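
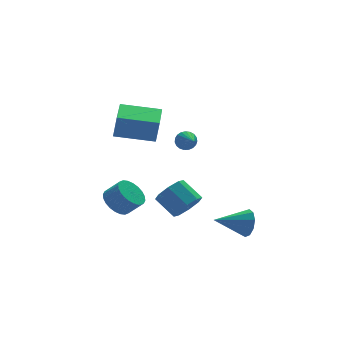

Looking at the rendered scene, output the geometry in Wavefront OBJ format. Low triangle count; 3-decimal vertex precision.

v -1.548 -0.059 3.267
v -1.382 -0.162 4.573
v -0.648 1.546 3.28
v -0.482 1.443 4.585
v 0.282 -1.083 2.955
v 0.448 -1.186 4.26
v 1.182 0.522 2.967
v 1.348 0.419 4.273
v 4.039 3.157 0.055
v 4.372 3.339 0.546
v 3.861 1.843 0.665
v 4.133 3.405 0.616
v 3.877 3.427 0.59
v 3.65 3.403 0.471
v 3.49 3.336 0.28
v 3.424 3.239 0.051
v 3.465 3.127 -0.178
v 3.606 3.021 -0.366
v 3.821 2.938 -0.482
v 4.074 2.893 -0.504
v 4.321 2.894 -0.43
v 4.519 2.941 -0.272
v 4.634 3.025 -0.057
v 4.646 3.131 0.177
v 4.554 3.243 0.39
v 3.829 -4.101 -2.205
v 4.112 -3.773 -1.462
v 2.111 -3.819 -1.675
v 4.069 -3.375 -1.812
v 3.935 -3.254 -2.312
v 3.76 -3.456 -2.771
v 3.612 -3.905 -3.014
v 3.546 -4.429 -2.948
v 3.589 -4.827 -2.598
v 3.723 -4.947 -2.099
v 3.898 -4.745 -1.639
v 4.047 -4.296 -1.396
v 2.247 -0.714 -2.468
v 2.547 -1.158 -1.696
v 2.033 -0.05 -0.86
v 1.733 0.394 -1.632
v 3.045 -0.718 -1.972
v 2.531 0.389 -1.136
v 3.076 -0.276 -2.539
v 2.562 0.832 -1.702
v 2.621 -0.09 -3.064
v 2.107 1.017 -2.228
v 1.947 -0.27 -3.24
v 1.433 0.838 -2.404
v 1.449 -0.709 -2.964
v 0.935 0.398 -2.128
v 1.418 -1.152 -2.398
v 0.904 -0.044 -1.561
v 1.873 -1.337 -1.872
v 1.359 -0.23 -1.036
v -0.726 1.502 -2.526
v -0.084 1.266 -3.156
v 0.548 0.762 -2.325
v -0.094 0.998 -1.694
v 0.036 1.592 -3.051
v 0.668 1.088 -2.219
v 0.041 1.904 -2.865
v 0.673 1.4 -2.034
v -0.071 2.154 -2.628
v 0.561 1.65 -1.796
v -0.283 2.306 -2.375
v 0.349 1.802 -1.544
v -0.562 2.335 -2.146
v 0.07 1.831 -1.314
v -0.866 2.237 -1.974
v -0.234 1.733 -1.142
v -1.149 2.027 -1.886
v -0.517 1.523 -1.054
v -1.368 1.738 -1.895
v -0.736 1.234 -1.064
v -1.488 1.412 -2.001
v -0.856 0.908 -1.169
v -1.493 1.1 -2.186
v -0.861 0.596 -1.355
v -1.381 0.85 -2.424
v -0.749 0.346 -1.592
v -1.169 0.698 -2.676
v -0.537 0.194 -1.845
v -0.89 0.669 -2.906
v -0.258 0.165 -2.074
v -0.586 0.767 -3.078
v 0.046 0.263 -2.246
v -0.303 0.977 -3.166
v 0.329 0.473 -2.334
f 2 4 1
f 5 2 1
f 1 4 3
f 3 5 1
f 2 8 4
f 6 2 5
f 6 8 2
f 4 8 3
f 7 5 3
f 3 8 7
f 7 6 5
f 8 6 7
f 10 9 12
f 10 12 11
f 12 9 13
f 12 13 11
f 13 9 14
f 13 14 11
f 14 9 15
f 14 15 11
f 15 9 16
f 15 16 11
f 16 9 17
f 16 17 11
f 17 9 18
f 17 18 11
f 18 9 19
f 18 19 11
f 19 9 20
f 19 20 11
f 20 9 21
f 20 21 11
f 21 9 22
f 21 22 11
f 22 9 23
f 22 23 11
f 23 9 24
f 23 24 11
f 24 9 25
f 24 25 11
f 25 9 10
f 25 10 11
f 27 26 29
f 27 29 28
f 29 26 30
f 29 30 28
f 30 26 31
f 30 31 28
f 31 26 32
f 31 32 28
f 32 26 33
f 32 33 28
f 33 26 34
f 33 34 28
f 34 26 35
f 34 35 28
f 35 26 36
f 35 36 28
f 36 26 37
f 36 37 28
f 37 26 27
f 37 27 28
f 39 38 42
f 39 42 40
f 40 42 43
f 40 43 41
f 42 38 44
f 42 44 43
f 43 44 45
f 43 45 41
f 44 38 46
f 44 46 45
f 45 46 47
f 45 47 41
f 46 38 48
f 46 48 47
f 47 48 49
f 47 49 41
f 48 38 50
f 48 50 49
f 49 50 51
f 49 51 41
f 50 38 52
f 50 52 51
f 51 52 53
f 51 53 41
f 52 38 54
f 52 54 53
f 53 54 55
f 53 55 41
f 54 38 39
f 54 39 55
f 55 39 40
f 55 40 41
f 57 56 60
f 57 60 58
f 58 60 61
f 58 61 59
f 60 56 62
f 60 62 61
f 61 62 63
f 61 63 59
f 62 56 64
f 62 64 63
f 63 64 65
f 63 65 59
f 64 56 66
f 64 66 65
f 65 66 67
f 65 67 59
f 66 56 68
f 66 68 67
f 67 68 69
f 67 69 59
f 68 56 70
f 68 70 69
f 69 70 71
f 69 71 59
f 70 56 72
f 70 72 71
f 71 72 73
f 71 73 59
f 72 56 74
f 72 74 73
f 73 74 75
f 73 75 59
f 74 56 76
f 74 76 75
f 75 76 77
f 75 77 59
f 76 56 78
f 76 78 77
f 77 78 79
f 77 79 59
f 78 56 80
f 78 80 79
f 79 80 81
f 79 81 59
f 80 56 82
f 80 82 81
f 81 82 83
f 81 83 59
f 82 56 84
f 82 84 83
f 83 84 85
f 83 85 59
f 84 56 86
f 84 86 85
f 85 86 87
f 85 87 59
f 86 56 88
f 86 88 87
f 87 88 89
f 87 89 59
f 88 56 57
f 88 57 89
f 89 57 58
f 89 58 59



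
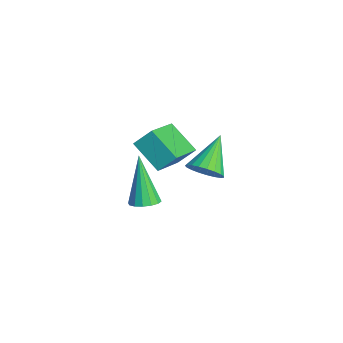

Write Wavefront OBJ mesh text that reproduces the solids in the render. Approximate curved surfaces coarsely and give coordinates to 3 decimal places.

v 3.357 2.401 1.452
v 3.799 2.346 1.939
v 2.443 3.179 2.368
v 3.876 2.579 1.817
v 3.864 2.782 1.633
v 3.764 2.919 1.417
v 3.593 2.966 1.207
v 3.382 2.916 1.04
v 3.166 2.776 0.943
v 2.983 2.572 0.935
v 2.865 2.338 1.016
v 2.832 2.115 1.172
v 2.889 1.941 1.377
v 3.027 1.847 1.594
v 3.223 1.848 1.787
v 3.441 1.946 1.922
v 3.645 2.122 1.976
v 2.511 0.958 2.843
v 2.633 1.517 3.43
v 3.413 1.504 2.134
v 3.534 2.064 2.721
v 3.586 0.036 3.499
v 3.707 0.596 4.086
v 4.487 0.583 2.79
v 4.609 1.142 3.377
v 1.827 0.815 -1.029
v 2.15 0.395 -0.881
v 1.033 0.825 0.729
v 2.299 0.629 -0.815
v 2.321 0.913 -0.807
v 2.211 1.17 -0.858
v 1.998 1.333 -0.955
v 1.739 1.356 -1.072
v 1.504 1.235 -1.178
v 1.356 1.001 -1.243
v 1.334 0.717 -1.252
v 1.444 0.46 -1.201
v 1.657 0.297 -1.103
v 1.915 0.274 -0.987
f 2 1 4
f 2 4 3
f 4 1 5
f 4 5 3
f 5 1 6
f 5 6 3
f 6 1 7
f 6 7 3
f 7 1 8
f 7 8 3
f 8 1 9
f 8 9 3
f 9 1 10
f 9 10 3
f 10 1 11
f 10 11 3
f 11 1 12
f 11 12 3
f 12 1 13
f 12 13 3
f 13 1 14
f 13 14 3
f 14 1 15
f 14 15 3
f 15 1 16
f 15 16 3
f 16 1 17
f 16 17 3
f 17 1 2
f 17 2 3
f 19 21 18
f 22 19 18
f 18 21 20
f 20 22 18
f 19 25 21
f 23 19 22
f 23 25 19
f 21 25 20
f 24 22 20
f 20 25 24
f 24 23 22
f 25 23 24
f 27 26 29
f 27 29 28
f 29 26 30
f 29 30 28
f 30 26 31
f 30 31 28
f 31 26 32
f 31 32 28
f 32 26 33
f 32 33 28
f 33 26 34
f 33 34 28
f 34 26 35
f 34 35 28
f 35 26 36
f 35 36 28
f 36 26 37
f 36 37 28
f 37 26 38
f 37 38 28
f 38 26 39
f 38 39 28
f 39 26 27
f 39 27 28



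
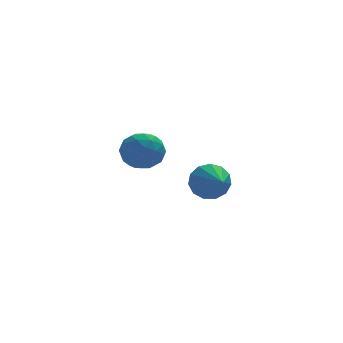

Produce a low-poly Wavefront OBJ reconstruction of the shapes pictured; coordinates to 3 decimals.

v 1.364 -0.377 3.486
v 1.983 -0.584 2.852
v 1.476 -1.963 4.114
v 2.244 -0.406 3.255
v 2.225 -0.218 3.732
v 1.933 -0.081 4.131
v 1.46 -0.038 4.325
v 0.957 -0.102 4.252
v 0.583 -0.254 3.936
v 0.456 -0.445 3.478
v 0.618 -0.614 3.021
v 1.016 -0.708 2.713
v 1.525 -0.697 2.649
v -1.151 4.556 3.656
v -0.304 4.701 3.068
v -0.516 3.099 4.212
v 0.331 3.244 3.624
v 0.159 3.855 4.449
v -0.234 4.756 4.106
v -0.586 3.044 3.174
v -0.979 3.945 2.831
v 0.045 3.767 2.771
v 0.505 4.268 3.558
v -1.325 3.532 3.722
v -0.865 4.033 4.509
v -0.784 4.757 3.314
v -0.036 3.043 3.966
v -0.137 3.402 4.451
v 0.36 3.488 4.106
v -0.742 4.789 3.923
v -0.244 4.874 3.578
v 0.028 4.377 4.389
v -0.576 2.926 3.702
v -0.078 3.011 3.357
v -1.18 4.312 3.174
v -0.683 4.398 2.829
v -0.848 3.423 2.891
v -0.081 4.293 2.793
v 0.293 3.436 3.12
v -0.246 3.319 2.855
v -0.477 3.848 2.654
v 0.19 4.587 3.256
v 0.564 3.731 3.582
v 0.463 4.09 4.067
v 0.232 4.619 3.866
v 0.395 4.038 3.081
v -1.384 4.069 3.698
v -1.01 3.213 4.024
v -1.052 3.181 3.414
v -1.283 3.71 3.213
v -1.113 4.364 4.16
v -0.739 3.507 4.487
v -0.343 3.952 4.626
v -0.574 4.481 4.425
v -1.215 3.762 4.199
f 2 1 4
f 2 4 3
f 4 1 5
f 4 5 3
f 5 1 6
f 5 6 3
f 6 1 7
f 6 7 3
f 7 1 8
f 7 8 3
f 8 1 9
f 8 9 3
f 9 1 10
f 9 10 3
f 10 1 11
f 10 11 3
f 11 1 12
f 11 12 3
f 12 1 13
f 12 13 3
f 13 1 2
f 13 2 3
f 14 51 30
f 51 25 54
f 30 54 19
f 51 54 30
f 14 30 26
f 30 19 31
f 26 31 15
f 30 31 26
f 14 26 35
f 26 15 36
f 35 36 21
f 26 36 35
f 14 35 47
f 35 21 50
f 47 50 24
f 35 50 47
f 14 47 51
f 47 24 55
f 51 55 25
f 47 55 51
f 15 31 42
f 31 19 45
f 42 45 23
f 31 45 42
f 19 54 32
f 54 25 53
f 32 53 18
f 54 53 32
f 25 55 52
f 55 24 48
f 52 48 16
f 55 48 52
f 24 50 49
f 50 21 37
f 49 37 20
f 50 37 49
f 21 36 41
f 36 15 38
f 41 38 22
f 36 38 41
f 17 43 29
f 43 23 44
f 29 44 18
f 43 44 29
f 17 29 27
f 29 18 28
f 27 28 16
f 29 28 27
f 17 27 34
f 27 16 33
f 34 33 20
f 27 33 34
f 17 34 39
f 34 20 40
f 39 40 22
f 34 40 39
f 17 39 43
f 39 22 46
f 43 46 23
f 39 46 43
f 18 44 32
f 44 23 45
f 32 45 19
f 44 45 32
f 16 28 52
f 28 18 53
f 52 53 25
f 28 53 52
f 20 33 49
f 33 16 48
f 49 48 24
f 33 48 49
f 22 40 41
f 40 20 37
f 41 37 21
f 40 37 41
f 23 46 42
f 46 22 38
f 42 38 15
f 46 38 42



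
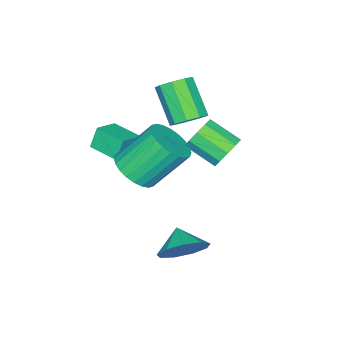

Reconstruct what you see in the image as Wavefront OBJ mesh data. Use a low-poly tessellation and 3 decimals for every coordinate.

v 2.373 -1.074 1.072
v 2.77 -1.741 1.734
v 1.805 -0.732 3.33
v 1.407 -0.066 2.668
v 3.052 -1.46 1.727
v 2.087 -0.452 3.323
v 3.231 -1.121 1.621
v 2.266 -0.113 3.217
v 3.279 -0.774 1.431
v 2.314 0.234 3.027
v 3.189 -0.474 1.187
v 2.224 0.535 2.782
v 2.975 -0.264 0.925
v 2.009 0.744 2.52
v 2.669 -0.178 0.685
v 1.704 0.83 2.281
v 2.318 -0.228 0.505
v 1.352 0.78 2.1
v 1.975 -0.408 0.41
v 1.01 0.601 2.006
v 1.693 -0.688 0.417
v 0.728 0.32 2.013
v 1.514 -1.027 0.523
v 0.549 -0.019 2.119
v 1.466 -1.374 0.713
v 0.501 -0.366 2.309
v 1.556 -1.675 0.958
v 0.591 -0.666 2.553
v 1.771 -1.884 1.22
v 0.805 -0.876 2.815
v 2.076 -1.97 1.459
v 1.111 -0.962 3.055
v 2.428 -1.92 1.64
v 1.462 -0.912 3.235
v -1.422 -1.223 1.53
v -0.844 -0.943 2.024
v -1.46 -2.137 3.423
v -2.038 -2.417 2.93
v -1.304 -0.64 2.079
v -1.92 -1.833 3.479
v -1.819 -0.609 1.878
v -2.436 -1.803 3.278
v -2.149 -0.866 1.514
v -2.765 -2.06 2.914
v -2.138 -1.29 1.158
v -2.755 -2.483 2.557
v -1.792 -1.683 0.975
v -2.409 -2.876 2.375
v -1.273 -1.86 1.053
v -1.89 -3.054 2.452
v -0.823 -1.74 1.353
v -1.44 -2.933 2.753
v -0.654 -1.378 1.737
v -1.271 -2.571 3.136
v 1.178 -3.307 0.921
v 0.836 -3.209 1.866
v 1.252 -1.983 0.811
v 0.91 -1.886 1.756
v 2.23 -3.334 1.304
v 1.888 -3.237 2.249
v 2.304 -2.011 1.194
v 1.962 -1.913 2.139
v -0.164 1.48 1.659
v 0.247 1.182 1.015
v 0.435 -0.119 1.738
v 0.024 0.18 2.381
v 0.581 1.403 1.325
v 0.769 0.102 2.048
v 0.631 1.653 1.763
v 0.819 0.353 2.486
v 0.377 1.838 2.161
v 0.565 0.537 2.884
v -0.084 1.886 2.367
v 0.104 0.585 3.09
v -0.575 1.779 2.302
v -0.387 0.478 3.025
v -0.909 1.558 1.992
v -0.721 0.257 2.715
v -0.959 1.307 1.554
v -0.771 0.007 2.277
v -0.705 1.123 1.156
v -0.517 -0.178 1.879
v -0.244 1.075 0.95
v -0.056 -0.226 1.673
v 2.877 1.597 -2.023
v 3.741 1.412 -1.439
v 2.323 0.863 -1.437
v 3.35 1.945 -1.141
v 2.738 2.315 -1.256
v 2.19 2.349 -1.73
v 1.964 2.031 -2.341
v 2.165 1.51 -2.804
v 2.699 1.03 -2.901
v 3.316 0.814 -2.587
v 3.728 0.965 -2.01
f 2 1 5
f 2 5 3
f 3 5 6
f 3 6 4
f 5 1 7
f 5 7 6
f 6 7 8
f 6 8 4
f 7 1 9
f 7 9 8
f 8 9 10
f 8 10 4
f 9 1 11
f 9 11 10
f 10 11 12
f 10 12 4
f 11 1 13
f 11 13 12
f 12 13 14
f 12 14 4
f 13 1 15
f 13 15 14
f 14 15 16
f 14 16 4
f 15 1 17
f 15 17 16
f 16 17 18
f 16 18 4
f 17 1 19
f 17 19 18
f 18 19 20
f 18 20 4
f 19 1 21
f 19 21 20
f 20 21 22
f 20 22 4
f 21 1 23
f 21 23 22
f 22 23 24
f 22 24 4
f 23 1 25
f 23 25 24
f 24 25 26
f 24 26 4
f 25 1 27
f 25 27 26
f 26 27 28
f 26 28 4
f 27 1 29
f 27 29 28
f 28 29 30
f 28 30 4
f 29 1 31
f 29 31 30
f 30 31 32
f 30 32 4
f 31 1 33
f 31 33 32
f 32 33 34
f 32 34 4
f 33 1 2
f 33 2 34
f 34 2 3
f 34 3 4
f 36 35 39
f 36 39 37
f 37 39 40
f 37 40 38
f 39 35 41
f 39 41 40
f 40 41 42
f 40 42 38
f 41 35 43
f 41 43 42
f 42 43 44
f 42 44 38
f 43 35 45
f 43 45 44
f 44 45 46
f 44 46 38
f 45 35 47
f 45 47 46
f 46 47 48
f 46 48 38
f 47 35 49
f 47 49 48
f 48 49 50
f 48 50 38
f 49 35 51
f 49 51 50
f 50 51 52
f 50 52 38
f 51 35 53
f 51 53 52
f 52 53 54
f 52 54 38
f 53 35 36
f 53 36 54
f 54 36 37
f 54 37 38
f 56 58 55
f 59 56 55
f 55 58 57
f 57 59 55
f 56 62 58
f 60 56 59
f 60 62 56
f 58 62 57
f 61 59 57
f 57 62 61
f 61 60 59
f 62 60 61
f 64 63 67
f 64 67 65
f 65 67 68
f 65 68 66
f 67 63 69
f 67 69 68
f 68 69 70
f 68 70 66
f 69 63 71
f 69 71 70
f 70 71 72
f 70 72 66
f 71 63 73
f 71 73 72
f 72 73 74
f 72 74 66
f 73 63 75
f 73 75 74
f 74 75 76
f 74 76 66
f 75 63 77
f 75 77 76
f 76 77 78
f 76 78 66
f 77 63 79
f 77 79 78
f 78 79 80
f 78 80 66
f 79 63 81
f 79 81 80
f 80 81 82
f 80 82 66
f 81 63 83
f 81 83 82
f 82 83 84
f 82 84 66
f 83 63 64
f 83 64 84
f 84 64 65
f 84 65 66
f 86 85 88
f 86 88 87
f 88 85 89
f 88 89 87
f 89 85 90
f 89 90 87
f 90 85 91
f 90 91 87
f 91 85 92
f 91 92 87
f 92 85 93
f 92 93 87
f 93 85 94
f 93 94 87
f 94 85 95
f 94 95 87
f 95 85 86
f 95 86 87



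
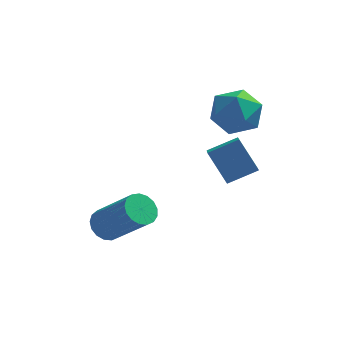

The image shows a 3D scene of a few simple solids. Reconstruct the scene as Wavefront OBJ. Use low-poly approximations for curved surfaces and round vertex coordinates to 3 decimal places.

v -0.381 -3.267 -3.727
v 0.015 -3.443 -4.157
v 1.197 -4.089 -2.802
v 0.801 -3.913 -2.373
v 0.095 -3.169 -4.096
v 1.277 -3.815 -2.741
v 0.066 -2.917 -3.95
v 1.248 -3.563 -2.596
v -0.065 -2.746 -3.754
v 1.117 -3.392 -2.4
v -0.269 -2.694 -3.551
v 0.913 -3.34 -2.197
v -0.498 -2.773 -3.389
v 0.684 -3.419 -2.035
v -0.701 -2.965 -3.304
v 0.481 -3.612 -1.95
v -0.83 -3.227 -3.316
v 0.352 -3.873 -1.962
v -0.856 -3.498 -3.422
v 0.326 -4.144 -2.068
v -0.774 -3.716 -3.598
v 0.408 -4.362 -2.244
v -0.601 -3.831 -3.804
v 0.581 -4.477 -2.45
v -0.378 -3.817 -3.992
v 0.804 -4.463 -2.638
v -0.156 -3.677 -4.119
v 1.026 -4.323 -2.765
v 3.589 -0.239 0.769
v 4.227 -0.905 0.558
v 2.613 -0.855 -0.238
v 3.251 -1.521 -0.449
v 2.833 -1.518 0.4
v 3.436 -1.138 1.022
v 3.404 -0.622 -0.702
v 4.007 -0.242 -0.08
v 4.113 -1.142 -0.351
v 3.76 -1.696 0.33
v 3.08 -0.064 -0.01
v 2.727 -0.618 0.671
v 3.17 -1.336 -2.798
v 3.26 -2.096 -2.362
v 2.507 -0.829 -1.775
v 2.597 -1.588 -1.34
v 4.123 -0.972 -2.36
v 4.213 -1.731 -1.925
v 3.46 -0.464 -1.338
v 3.55 -1.224 -0.902
f 2 1 5
f 2 5 3
f 3 5 6
f 3 6 4
f 5 1 7
f 5 7 6
f 6 7 8
f 6 8 4
f 7 1 9
f 7 9 8
f 8 9 10
f 8 10 4
f 9 1 11
f 9 11 10
f 10 11 12
f 10 12 4
f 11 1 13
f 11 13 12
f 12 13 14
f 12 14 4
f 13 1 15
f 13 15 14
f 14 15 16
f 14 16 4
f 15 1 17
f 15 17 16
f 16 17 18
f 16 18 4
f 17 1 19
f 17 19 18
f 18 19 20
f 18 20 4
f 19 1 21
f 19 21 20
f 20 21 22
f 20 22 4
f 21 1 23
f 21 23 22
f 22 23 24
f 22 24 4
f 23 1 25
f 23 25 24
f 24 25 26
f 24 26 4
f 25 1 27
f 25 27 26
f 26 27 28
f 26 28 4
f 27 1 2
f 27 2 28
f 28 2 3
f 28 3 4
f 29 40 34
f 29 34 30
f 29 30 36
f 29 36 39
f 29 39 40
f 30 34 38
f 34 40 33
f 40 39 31
f 39 36 35
f 36 30 37
f 32 38 33
f 32 33 31
f 32 31 35
f 32 35 37
f 32 37 38
f 33 38 34
f 31 33 40
f 35 31 39
f 37 35 36
f 38 37 30
f 42 44 41
f 45 42 41
f 41 44 43
f 43 45 41
f 42 48 44
f 46 42 45
f 46 48 42
f 44 48 43
f 47 45 43
f 43 48 47
f 47 46 45
f 48 46 47



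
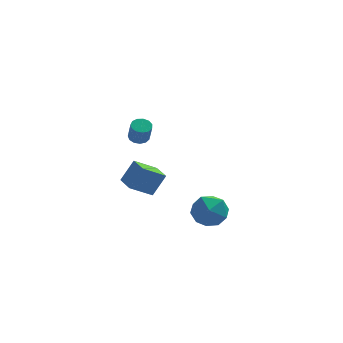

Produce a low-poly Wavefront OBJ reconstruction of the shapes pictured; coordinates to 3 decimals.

v 0.002 0.998 -2.418
v -1.246 0.653 -1.602
v -0.391 2.235 -2.495
v -1.638 1.89 -1.679
v 0.738 1.31 -1.161
v -0.509 0.965 -0.345
v 0.346 2.547 -1.238
v -0.902 2.202 -0.422
v 2.232 0.171 -4.1
v 3.06 0.984 -3.843
v 2.8 -0.884 -2.597
v 3.628 -0.071 -2.34
v 2.478 0.186 -2.194
v 2.126 0.838 -3.123
v 3.734 -0.738 -3.317
v 3.382 -0.086 -4.246
v 3.988 0.422 -3.359
v 3.212 0.993 -2.665
v 2.648 -0.893 -3.775
v 1.872 -0.322 -3.081
v -0.835 -1.084 3.177
v -0.507 -1.482 2.959
v -0.397 -1.975 4.026
v -0.725 -1.576 4.243
v -0.315 -1.248 3.048
v -0.206 -1.74 4.114
v -0.288 -0.961 3.177
v -0.179 -1.454 4.244
v -0.435 -0.714 3.307
v -0.326 -1.206 4.373
v -0.709 -0.584 3.395
v -0.599 -1.076 4.461
v -1.022 -0.612 3.414
v -0.913 -1.105 4.48
v -1.276 -0.791 3.357
v -1.167 -1.283 4.424
v -1.39 -1.062 3.244
v -1.281 -1.555 4.31
v -1.328 -1.34 3.109
v -1.218 -1.833 4.175
v -1.109 -1.537 2.995
v -0.999 -2.03 4.062
v -0.803 -1.59 2.94
v -0.693 -2.083 4.006
f 2 4 1
f 5 2 1
f 1 4 3
f 3 5 1
f 2 8 4
f 6 2 5
f 6 8 2
f 4 8 3
f 7 5 3
f 3 8 7
f 7 6 5
f 8 6 7
f 9 20 14
f 9 14 10
f 9 10 16
f 9 16 19
f 9 19 20
f 10 14 18
f 14 20 13
f 20 19 11
f 19 16 15
f 16 10 17
f 12 18 13
f 12 13 11
f 12 11 15
f 12 15 17
f 12 17 18
f 13 18 14
f 11 13 20
f 15 11 19
f 17 15 16
f 18 17 10
f 22 21 25
f 22 25 23
f 23 25 26
f 23 26 24
f 25 21 27
f 25 27 26
f 26 27 28
f 26 28 24
f 27 21 29
f 27 29 28
f 28 29 30
f 28 30 24
f 29 21 31
f 29 31 30
f 30 31 32
f 30 32 24
f 31 21 33
f 31 33 32
f 32 33 34
f 32 34 24
f 33 21 35
f 33 35 34
f 34 35 36
f 34 36 24
f 35 21 37
f 35 37 36
f 36 37 38
f 36 38 24
f 37 21 39
f 37 39 38
f 38 39 40
f 38 40 24
f 39 21 41
f 39 41 40
f 40 41 42
f 40 42 24
f 41 21 43
f 41 43 42
f 42 43 44
f 42 44 24
f 43 21 22
f 43 22 44
f 44 22 23
f 44 23 24



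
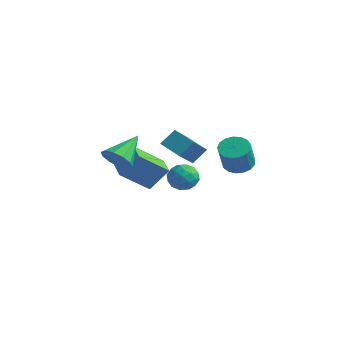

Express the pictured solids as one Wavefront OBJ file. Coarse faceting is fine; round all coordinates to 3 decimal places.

v -0.604 0.404 1.715
v -0.353 1.119 2.553
v -1.498 1.999 0.622
v -1.246 2.714 1.46
v 0.566 0.666 1.14
v 0.818 1.381 1.978
v -0.327 2.261 0.047
v -0.076 2.976 0.885
v 3.007 2.408 0.97
v 3.484 3.05 1.151
v 4.069 2.235 2.51
v 3.593 1.592 2.33
v 3.148 3.126 1.34
v 3.733 2.31 2.7
v 2.781 3.037 1.445
v 3.366 2.221 2.805
v 2.465 2.804 1.441
v 3.05 1.988 2.801
v 2.274 2.48 1.329
v 2.859 1.664 2.689
v 2.25 2.139 1.135
v 2.835 1.324 2.495
v 2.4 1.861 0.903
v 2.986 1.045 2.263
v 2.69 1.707 0.687
v 3.275 0.892 2.046
v 3.052 1.714 0.535
v 3.637 0.899 1.895
v 3.403 1.88 0.483
v 3.989 1.064 1.843
v 3.665 2.167 0.543
v 4.25 1.351 1.903
v 3.775 2.509 0.7
v 4.36 1.693 2.06
v 3.71 2.828 0.92
v 4.295 2.012 2.279
v -1.712 -1.478 0.733
v -1.344 -1.963 1.435
v -1.988 0.098 1.967
v -0.918 -1.682 1.171
v -0.795 -1.323 0.74
v -1.023 -1.022 0.306
v -1.514 -0.896 0.035
v -2.081 -0.992 0.031
v -2.507 -1.273 0.295
v -2.629 -1.633 0.726
v -2.402 -1.933 1.16
v -1.911 -2.059 1.431
v -2.089 0.897 -1.953
v -2.649 -0.602 -0.769
v -3.372 1.54 -1.744
v -3.931 0.042 -0.56
v -1.489 1.678 -0.68
v -2.048 0.18 0.504
v -2.771 2.322 -0.471
v -3.331 0.823 0.713
v -2.22 3.353 -1.294
v -1.428 3.497 -1.705
v -1.872 1.943 -1.115
v -1.08 2.087 -1.526
v -1.236 2.442 -0.709
v -1.451 3.313 -0.82
v -1.849 2.127 -2
v -2.064 2.998 -2.111
v -1.198 2.739 -2.141
v -0.82 2.933 -1.344
v -2.48 2.507 -1.476
v -2.102 2.701 -0.679
v -1.855 3.549 -1.515
v -1.445 1.891 -1.305
v -1.537 2.1 -0.825
v -1.072 2.184 -1.066
v -1.868 3.441 -0.995
v -1.403 3.525 -1.237
v -1.29 2.905 -0.651
v -1.897 1.915 -1.583
v -1.432 1.999 -1.825
v -2.228 3.256 -1.754
v -1.763 3.34 -1.995
v -2.01 2.535 -2.169
v -1.254 3.187 -2.013
v -1.049 2.359 -1.908
v -1.501 2.382 -2.187
v -1.628 2.894 -2.252
v -1.031 3.302 -1.545
v -0.827 2.473 -1.439
v -0.919 2.682 -0.959
v -1.045 3.194 -1.024
v -0.896 2.856 -1.801
v -2.473 2.967 -1.381
v -2.269 2.138 -1.275
v -2.255 2.246 -1.796
v -2.381 2.758 -1.861
v -2.251 3.081 -0.912
v -2.046 2.253 -0.807
v -1.672 2.546 -0.568
v -1.799 3.058 -0.633
v -2.404 2.584 -1.019
f 2 4 1
f 5 2 1
f 1 4 3
f 3 5 1
f 2 8 4
f 6 2 5
f 6 8 2
f 4 8 3
f 7 5 3
f 3 8 7
f 7 6 5
f 8 6 7
f 10 9 13
f 10 13 11
f 11 13 14
f 11 14 12
f 13 9 15
f 13 15 14
f 14 15 16
f 14 16 12
f 15 9 17
f 15 17 16
f 16 17 18
f 16 18 12
f 17 9 19
f 17 19 18
f 18 19 20
f 18 20 12
f 19 9 21
f 19 21 20
f 20 21 22
f 20 22 12
f 21 9 23
f 21 23 22
f 22 23 24
f 22 24 12
f 23 9 25
f 23 25 24
f 24 25 26
f 24 26 12
f 25 9 27
f 25 27 26
f 26 27 28
f 26 28 12
f 27 9 29
f 27 29 28
f 28 29 30
f 28 30 12
f 29 9 31
f 29 31 30
f 30 31 32
f 30 32 12
f 31 9 33
f 31 33 32
f 32 33 34
f 32 34 12
f 33 9 35
f 33 35 34
f 34 35 36
f 34 36 12
f 35 9 10
f 35 10 36
f 36 10 11
f 36 11 12
f 38 37 40
f 38 40 39
f 40 37 41
f 40 41 39
f 41 37 42
f 41 42 39
f 42 37 43
f 42 43 39
f 43 37 44
f 43 44 39
f 44 37 45
f 44 45 39
f 45 37 46
f 45 46 39
f 46 37 47
f 46 47 39
f 47 37 48
f 47 48 39
f 48 37 38
f 48 38 39
f 50 52 49
f 53 50 49
f 49 52 51
f 51 53 49
f 50 56 52
f 54 50 53
f 54 56 50
f 52 56 51
f 55 53 51
f 51 56 55
f 55 54 53
f 56 54 55
f 57 94 73
f 94 68 97
f 73 97 62
f 94 97 73
f 57 73 69
f 73 62 74
f 69 74 58
f 73 74 69
f 57 69 78
f 69 58 79
f 78 79 64
f 69 79 78
f 57 78 90
f 78 64 93
f 90 93 67
f 78 93 90
f 57 90 94
f 90 67 98
f 94 98 68
f 90 98 94
f 58 74 85
f 74 62 88
f 85 88 66
f 74 88 85
f 62 97 75
f 97 68 96
f 75 96 61
f 97 96 75
f 68 98 95
f 98 67 91
f 95 91 59
f 98 91 95
f 67 93 92
f 93 64 80
f 92 80 63
f 93 80 92
f 64 79 84
f 79 58 81
f 84 81 65
f 79 81 84
f 60 86 72
f 86 66 87
f 72 87 61
f 86 87 72
f 60 72 70
f 72 61 71
f 70 71 59
f 72 71 70
f 60 70 77
f 70 59 76
f 77 76 63
f 70 76 77
f 60 77 82
f 77 63 83
f 82 83 65
f 77 83 82
f 60 82 86
f 82 65 89
f 86 89 66
f 82 89 86
f 61 87 75
f 87 66 88
f 75 88 62
f 87 88 75
f 59 71 95
f 71 61 96
f 95 96 68
f 71 96 95
f 63 76 92
f 76 59 91
f 92 91 67
f 76 91 92
f 65 83 84
f 83 63 80
f 84 80 64
f 83 80 84
f 66 89 85
f 89 65 81
f 85 81 58
f 89 81 85



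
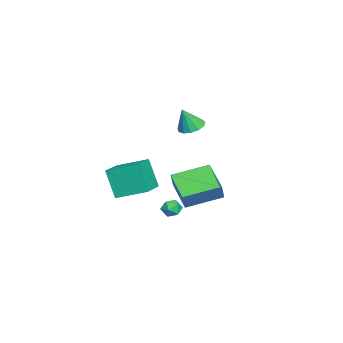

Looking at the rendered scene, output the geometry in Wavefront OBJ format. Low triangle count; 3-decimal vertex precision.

v 3.973 2.169 -2.394
v 2.486 1.294 -1.553
v 3.161 4.055 -1.867
v 1.673 3.18 -1.026
v 4.567 2.14 -1.374
v 3.079 1.265 -0.533
v 3.754 4.026 -0.847
v 2.267 3.151 -0.006
v -3.164 1.293 0.357
v -2.533 1.802 0.38
v -2.836 0.827 1.723
v -2.891 2.033 0.544
v -3.335 2.029 0.649
v -3.725 1.791 0.661
v -3.936 1.396 0.577
v -3.902 0.968 0.423
v -3.634 0.643 0.248
v -3.216 0.524 0.107
v -2.782 0.65 0.046
v -2.468 0.98 0.084
v -2.376 1.409 0.208
v 2.303 1.503 -3.031
v 2.669 1.067 -3.305
v 1.511 1.193 -3.595
v 1.877 0.757 -3.869
v 1.718 0.699 -3.261
v 2.207 0.89 -2.913
v 1.973 1.37 -3.987
v 2.462 1.561 -3.639
v 2.465 0.985 -3.896
v 2.307 0.571 -3.447
v 1.873 1.689 -3.453
v 1.715 1.275 -3.004
v 3.04 -1.054 -2.005
v 2.562 -1.659 -0.312
v 3.092 0.635 -1.386
v 2.614 0.031 0.306
v 4.866 -1.271 -1.566
v 4.388 -1.875 0.126
v 4.918 0.419 -0.948
v 4.44 -0.186 0.745
f 2 4 1
f 5 2 1
f 1 4 3
f 3 5 1
f 2 8 4
f 6 2 5
f 6 8 2
f 4 8 3
f 7 5 3
f 3 8 7
f 7 6 5
f 8 6 7
f 10 9 12
f 10 12 11
f 12 9 13
f 12 13 11
f 13 9 14
f 13 14 11
f 14 9 15
f 14 15 11
f 15 9 16
f 15 16 11
f 16 9 17
f 16 17 11
f 17 9 18
f 17 18 11
f 18 9 19
f 18 19 11
f 19 9 20
f 19 20 11
f 20 9 21
f 20 21 11
f 21 9 10
f 21 10 11
f 22 33 27
f 22 27 23
f 22 23 29
f 22 29 32
f 22 32 33
f 23 27 31
f 27 33 26
f 33 32 24
f 32 29 28
f 29 23 30
f 25 31 26
f 25 26 24
f 25 24 28
f 25 28 30
f 25 30 31
f 26 31 27
f 24 26 33
f 28 24 32
f 30 28 29
f 31 30 23
f 35 37 34
f 38 35 34
f 34 37 36
f 36 38 34
f 35 41 37
f 39 35 38
f 39 41 35
f 37 41 36
f 40 38 36
f 36 41 40
f 40 39 38
f 41 39 40



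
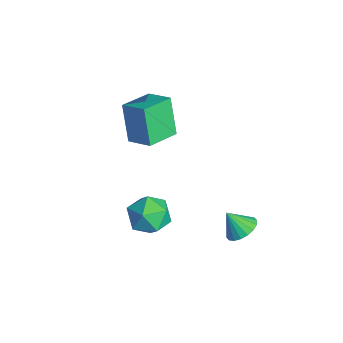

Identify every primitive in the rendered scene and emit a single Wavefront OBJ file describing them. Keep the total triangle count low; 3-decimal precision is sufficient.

v 2.232 0.536 0.742
v 3.284 0.278 1.117
v 2.196 -1.038 -0.237
v 3.248 -1.296 0.138
v 2.361 -1.31 0.864
v 2.384 -0.337 1.469
v 3.096 -0.423 -0.589
v 3.119 0.55 0.016
v 3.818 -0.314 0.294
v 3.364 -0.862 1.192
v 2.116 0.102 -0.312
v 1.662 -0.446 0.586
v -1.748 -0.06 1.531
v -2.607 -0.091 3.512
v -2.614 1.478 1.179
v -3.474 1.447 3.16
v -0.646 0.673 2.02
v -1.506 0.642 4.001
v -1.513 2.211 1.668
v -2.372 2.18 3.649
v 3.463 3.799 -1.262
v 4.245 3.498 -1.119
v 3.037 3.181 -0.238
v 4.243 3.822 -0.924
v 4.086 4.142 -0.796
v 3.806 4.394 -0.76
v 3.458 4.528 -0.824
v 3.111 4.518 -0.974
v 2.834 4.365 -1.182
v 2.681 4.101 -1.405
v 2.683 3.777 -1.6
v 2.84 3.457 -1.728
v 3.12 3.205 -1.764
v 3.468 3.071 -1.7
v 3.815 3.081 -1.55
v 4.092 3.234 -1.342
f 1 12 6
f 1 6 2
f 1 2 8
f 1 8 11
f 1 11 12
f 2 6 10
f 6 12 5
f 12 11 3
f 11 8 7
f 8 2 9
f 4 10 5
f 4 5 3
f 4 3 7
f 4 7 9
f 4 9 10
f 5 10 6
f 3 5 12
f 7 3 11
f 9 7 8
f 10 9 2
f 14 16 13
f 17 14 13
f 13 16 15
f 15 17 13
f 14 20 16
f 18 14 17
f 18 20 14
f 16 20 15
f 19 17 15
f 15 20 19
f 19 18 17
f 20 18 19
f 22 21 24
f 22 24 23
f 24 21 25
f 24 25 23
f 25 21 26
f 25 26 23
f 26 21 27
f 26 27 23
f 27 21 28
f 27 28 23
f 28 21 29
f 28 29 23
f 29 21 30
f 29 30 23
f 30 21 31
f 30 31 23
f 31 21 32
f 31 32 23
f 32 21 33
f 32 33 23
f 33 21 34
f 33 34 23
f 34 21 35
f 34 35 23
f 35 21 36
f 35 36 23
f 36 21 22
f 36 22 23



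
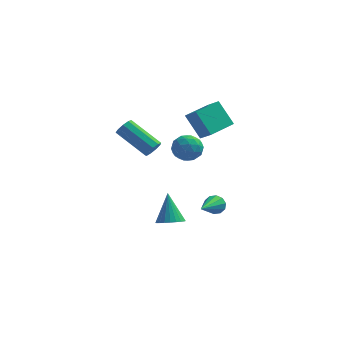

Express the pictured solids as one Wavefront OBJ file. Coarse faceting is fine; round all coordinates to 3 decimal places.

v -2.237 0.627 -3.748
v -1.777 1.158 -3.981
v -2.503 1.513 -2.252
v -2.03 1.254 -4.083
v -2.314 1.254 -4.134
v -2.587 1.159 -4.126
v -2.806 0.983 -4.06
v -2.939 0.752 -3.948
v -2.965 0.503 -3.804
v -2.88 0.272 -3.653
v -2.697 0.096 -3.516
v -2.444 -0 -3.414
v -2.16 -0 -3.363
v -1.888 0.095 -3.371
v -1.668 0.271 -3.437
v -1.536 0.501 -3.549
v -1.51 0.75 -3.693
v -1.595 0.981 -3.844
v -2.824 -0.934 2.33
v -2.558 -0.482 2.406
v -4.091 0.246 3.426
v -4.356 -0.206 3.35
v -2.752 -0.462 2.1
v -4.285 0.266 3.121
v -2.98 -0.663 1.902
v -4.512 0.065 2.923
v -3.134 -0.991 1.904
v -4.667 -0.263 2.924
v -3.143 -1.292 2.105
v -4.676 -0.564 3.126
v -3.003 -1.426 2.411
v -4.536 -0.698 3.432
v -2.779 -1.33 2.679
v -4.311 -0.602 3.7
v -2.576 -1.048 2.784
v -4.108 -0.32 3.804
v -2.488 -0.713 2.676
v -4.021 0.015 3.696
v -2.004 0.265 2.071
v -1.315 0.625 1.808
v -1.325 -0.845 2.332
v -0.636 -0.485 2.069
v -0.99 -0.235 2.765
v -1.409 0.451 2.604
v -1.231 -0.671 1.536
v -1.65 0.015 1.375
v -0.837 0.046 1.477
v -0.688 0.316 2.238
v -1.952 -0.536 1.902
v -1.803 -0.266 2.663
v -1.719 0.542 1.917
v -0.921 -0.762 2.223
v -1.129 -0.615 2.633
v -0.724 -0.404 2.478
v -1.774 0.44 2.385
v -1.369 0.652 2.23
v -1.178 0.147 2.793
v -1.271 -0.872 1.91
v -0.866 -0.66 1.755
v -1.916 0.184 1.662
v -1.511 0.395 1.507
v -1.462 -0.367 1.347
v -1.033 0.414 1.568
v -0.634 -0.239 1.721
v -0.984 -0.348 1.408
v -1.23 0.055 1.313
v -0.946 0.572 2.015
v -0.547 -0.08 2.168
v -0.754 0.067 2.577
v -1.001 0.47 2.483
v -0.665 0.232 1.82
v -2.093 -0.14 1.972
v -1.694 -0.792 2.125
v -1.639 -0.69 1.657
v -1.886 -0.287 1.563
v -2.006 0.019 2.419
v -1.607 -0.634 2.572
v -1.41 -0.275 2.827
v -1.656 0.128 2.732
v -1.975 -0.452 2.32
v -0.323 2.947 -3.827
v -0.016 2.674 -4.25
v -0.817 1.193 -3.053
v 0.209 2.735 -3.969
v 0.23 2.877 -3.634
v 0.04 3.045 -3.373
v -0.288 3.177 -3.285
v -0.63 3.22 -3.404
v -0.855 3.16 -3.685
v -0.876 3.018 -4.02
v -0.686 2.849 -4.281
v -0.358 2.718 -4.369
v -1.856 3.019 2.467
v -1.271 2.544 3.045
v -0.889 4.328 2.565
v -0.304 3.852 3.143
v -1.036 2.508 1.217
v -0.451 2.032 1.795
v -0.069 3.816 1.315
v 0.516 3.341 1.893
f 2 1 4
f 2 4 3
f 4 1 5
f 4 5 3
f 5 1 6
f 5 6 3
f 6 1 7
f 6 7 3
f 7 1 8
f 7 8 3
f 8 1 9
f 8 9 3
f 9 1 10
f 9 10 3
f 10 1 11
f 10 11 3
f 11 1 12
f 11 12 3
f 12 1 13
f 12 13 3
f 13 1 14
f 13 14 3
f 14 1 15
f 14 15 3
f 15 1 16
f 15 16 3
f 16 1 17
f 16 17 3
f 17 1 18
f 17 18 3
f 18 1 2
f 18 2 3
f 20 19 23
f 20 23 21
f 21 23 24
f 21 24 22
f 23 19 25
f 23 25 24
f 24 25 26
f 24 26 22
f 25 19 27
f 25 27 26
f 26 27 28
f 26 28 22
f 27 19 29
f 27 29 28
f 28 29 30
f 28 30 22
f 29 19 31
f 29 31 30
f 30 31 32
f 30 32 22
f 31 19 33
f 31 33 32
f 32 33 34
f 32 34 22
f 33 19 35
f 33 35 34
f 34 35 36
f 34 36 22
f 35 19 37
f 35 37 36
f 36 37 38
f 36 38 22
f 37 19 20
f 37 20 38
f 38 20 21
f 38 21 22
f 39 76 55
f 76 50 79
f 55 79 44
f 76 79 55
f 39 55 51
f 55 44 56
f 51 56 40
f 55 56 51
f 39 51 60
f 51 40 61
f 60 61 46
f 51 61 60
f 39 60 72
f 60 46 75
f 72 75 49
f 60 75 72
f 39 72 76
f 72 49 80
f 76 80 50
f 72 80 76
f 40 56 67
f 56 44 70
f 67 70 48
f 56 70 67
f 44 79 57
f 79 50 78
f 57 78 43
f 79 78 57
f 50 80 77
f 80 49 73
f 77 73 41
f 80 73 77
f 49 75 74
f 75 46 62
f 74 62 45
f 75 62 74
f 46 61 66
f 61 40 63
f 66 63 47
f 61 63 66
f 42 68 54
f 68 48 69
f 54 69 43
f 68 69 54
f 42 54 52
f 54 43 53
f 52 53 41
f 54 53 52
f 42 52 59
f 52 41 58
f 59 58 45
f 52 58 59
f 42 59 64
f 59 45 65
f 64 65 47
f 59 65 64
f 42 64 68
f 64 47 71
f 68 71 48
f 64 71 68
f 43 69 57
f 69 48 70
f 57 70 44
f 69 70 57
f 41 53 77
f 53 43 78
f 77 78 50
f 53 78 77
f 45 58 74
f 58 41 73
f 74 73 49
f 58 73 74
f 47 65 66
f 65 45 62
f 66 62 46
f 65 62 66
f 48 71 67
f 71 47 63
f 67 63 40
f 71 63 67
f 82 81 84
f 82 84 83
f 84 81 85
f 84 85 83
f 85 81 86
f 85 86 83
f 86 81 87
f 86 87 83
f 87 81 88
f 87 88 83
f 88 81 89
f 88 89 83
f 89 81 90
f 89 90 83
f 90 81 91
f 90 91 83
f 91 81 92
f 91 92 83
f 92 81 82
f 92 82 83
f 94 96 93
f 97 94 93
f 93 96 95
f 95 97 93
f 94 100 96
f 98 94 97
f 98 100 94
f 96 100 95
f 99 97 95
f 95 100 99
f 99 98 97
f 100 98 99



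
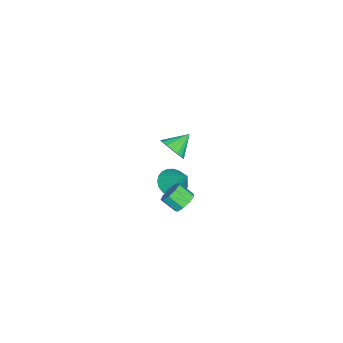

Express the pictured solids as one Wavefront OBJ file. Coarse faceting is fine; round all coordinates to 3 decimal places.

v -2.036 1.607 -4.069
v -1.175 1.283 -4.205
v -1.444 2.593 -2.671
v -1.178 1.6 -4.427
v -1.329 1.918 -4.587
v -1.603 2.182 -4.658
v -1.951 2.347 -4.626
v -2.314 2.384 -4.499
v -2.629 2.286 -4.297
v -2.842 2.072 -4.055
v -2.915 1.777 -3.816
v -2.836 1.452 -3.621
v -2.619 1.155 -3.503
v -2.301 0.935 -3.483
v -1.937 0.832 -3.564
v -1.591 0.863 -3.733
v -1.321 1.023 -3.96
v 2.869 3.586 -0.61
v 3.21 3.94 -0.097
v 3.093 3.128 0.542
v 2.751 2.774 0.03
v 2.734 4.029 -0.071
v 2.616 3.217 0.568
v 2.32 3.911 -0.297
v 2.203 3.099 0.342
v 2.164 3.641 -0.669
v 2.046 2.829 -0.03
v 2.337 3.345 -1.013
v 2.219 2.533 -0.374
v 2.759 3.162 -1.168
v 2.641 2.35 -0.529
v 3.233 3.177 -1.062
v 3.115 2.365 -0.423
v 3.536 3.384 -0.744
v 3.418 2.572 -0.105
v 3.527 3.685 -0.363
v 3.41 2.873 0.276
v 2.624 2.838 3.448
v 3.195 2.997 4.029
v 1.756 3.522 4.112
v 3.236 3.279 3.794
v 3.157 3.473 3.49
v 2.972 3.541 3.177
v 2.718 3.47 2.919
v 2.446 3.274 2.765
v 2.208 2.991 2.746
v 2.054 2.678 2.867
v 2.012 2.397 3.102
v 2.092 2.202 3.406
v 2.277 2.134 3.719
v 2.531 2.205 3.977
v 2.803 2.402 4.131
v 3.04 2.684 4.15
f 2 1 4
f 2 4 3
f 4 1 5
f 4 5 3
f 5 1 6
f 5 6 3
f 6 1 7
f 6 7 3
f 7 1 8
f 7 8 3
f 8 1 9
f 8 9 3
f 9 1 10
f 9 10 3
f 10 1 11
f 10 11 3
f 11 1 12
f 11 12 3
f 12 1 13
f 12 13 3
f 13 1 14
f 13 14 3
f 14 1 15
f 14 15 3
f 15 1 16
f 15 16 3
f 16 1 17
f 16 17 3
f 17 1 2
f 17 2 3
f 19 18 22
f 19 22 20
f 20 22 23
f 20 23 21
f 22 18 24
f 22 24 23
f 23 24 25
f 23 25 21
f 24 18 26
f 24 26 25
f 25 26 27
f 25 27 21
f 26 18 28
f 26 28 27
f 27 28 29
f 27 29 21
f 28 18 30
f 28 30 29
f 29 30 31
f 29 31 21
f 30 18 32
f 30 32 31
f 31 32 33
f 31 33 21
f 32 18 34
f 32 34 33
f 33 34 35
f 33 35 21
f 34 18 36
f 34 36 35
f 35 36 37
f 35 37 21
f 36 18 19
f 36 19 37
f 37 19 20
f 37 20 21
f 39 38 41
f 39 41 40
f 41 38 42
f 41 42 40
f 42 38 43
f 42 43 40
f 43 38 44
f 43 44 40
f 44 38 45
f 44 45 40
f 45 38 46
f 45 46 40
f 46 38 47
f 46 47 40
f 47 38 48
f 47 48 40
f 48 38 49
f 48 49 40
f 49 38 50
f 49 50 40
f 50 38 51
f 50 51 40
f 51 38 52
f 51 52 40
f 52 38 53
f 52 53 40
f 53 38 39
f 53 39 40



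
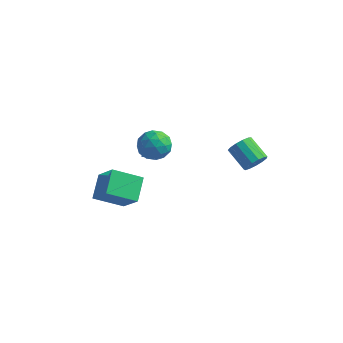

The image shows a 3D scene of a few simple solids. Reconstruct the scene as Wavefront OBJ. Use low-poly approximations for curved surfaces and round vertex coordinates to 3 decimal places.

v -1.366 -0.603 1.744
v -0.419 -0.853 2.232
v -1.601 -2.307 1.328
v -0.654 -2.557 1.816
v -1.51 -2.234 2.415
v -1.365 -1.181 2.673
v -0.655 -1.979 0.887
v -0.51 -0.926 1.145
v 0.02 -1.703 1.702
v -0.508 -1.861 2.647
v -1.512 -1.299 0.913
v -2.04 -1.457 1.858
v -0.872 -0.579 2.025
v -1.148 -2.581 1.535
v -1.651 -2.392 1.888
v -1.095 -2.539 2.174
v -1.427 -0.772 2.284
v -0.871 -0.918 2.57
v -1.512 -1.73 2.678
v -1.149 -2.242 0.99
v -0.593 -2.388 1.276
v -0.925 -0.621 1.386
v -0.369 -0.768 1.672
v -0.508 -1.43 0.882
v -0.057 -1.225 2
v -0.196 -2.226 1.755
v -0.196 -1.887 1.209
v -0.111 -1.268 1.361
v -0.368 -1.318 2.555
v -0.506 -2.319 2.31
v -1.009 -2.13 2.663
v -0.924 -1.511 2.814
v -0.11 -1.818 2.244
v -1.514 -0.841 1.25
v -1.652 -1.842 1.005
v -1.096 -1.649 0.746
v -1.011 -1.03 0.897
v -1.824 -0.934 1.805
v -1.963 -1.935 1.56
v -1.909 -1.892 2.199
v -1.824 -1.273 2.351
v -1.91 -1.342 1.316
v -5.093 -1.977 -4.545
v -3.734 -2.57 -3.044
v -5.542 -0.543 -3.573
v -4.183 -1.136 -2.072
v -3.597 -0.884 -5.468
v -2.238 -1.477 -3.967
v -4.046 0.55 -4.496
v -2.687 -0.043 -2.995
v 3.843 1.767 -0.254
v 4.175 1.473 0.448
v 2.828 1.98 1.296
v 2.497 2.273 0.594
v 4.318 1.917 0.41
v 2.971 2.424 1.258
v 4.31 2.313 0.161
v 2.964 2.819 1.009
v 4.154 2.536 -0.219
v 2.808 3.042 0.629
v 3.899 2.514 -0.611
v 2.553 3.02 0.237
v 3.627 2.255 -0.889
v 2.28 2.762 -0.041
v 3.423 1.841 -0.966
v 2.076 2.348 -0.118
v 3.353 1.404 -0.816
v 2.006 1.91 0.032
v 3.438 1.082 -0.488
v 2.091 1.588 0.36
v 3.652 0.977 -0.086
v 2.305 1.483 0.762
v 3.927 1.123 0.263
v 2.58 1.629 1.111
v -1.718 -0.777 -0.074
v -1.443 -0.343 -0.296
v -2.362 0.197 1.034
v -1.75 -0.367 -0.454
v -2.045 -0.548 -0.466
v -2.215 -0.816 -0.329
v -2.196 -1.07 -0.094
v -1.993 -1.212 0.148
v -1.686 -1.188 0.306
v -1.391 -1.007 0.318
v -1.221 -0.739 0.181
v -1.241 -0.485 -0.054
f 1 38 17
f 38 12 41
f 17 41 6
f 38 41 17
f 1 17 13
f 17 6 18
f 13 18 2
f 17 18 13
f 1 13 22
f 13 2 23
f 22 23 8
f 13 23 22
f 1 22 34
f 22 8 37
f 34 37 11
f 22 37 34
f 1 34 38
f 34 11 42
f 38 42 12
f 34 42 38
f 2 18 29
f 18 6 32
f 29 32 10
f 18 32 29
f 6 41 19
f 41 12 40
f 19 40 5
f 41 40 19
f 12 42 39
f 42 11 35
f 39 35 3
f 42 35 39
f 11 37 36
f 37 8 24
f 36 24 7
f 37 24 36
f 8 23 28
f 23 2 25
f 28 25 9
f 23 25 28
f 4 30 16
f 30 10 31
f 16 31 5
f 30 31 16
f 4 16 14
f 16 5 15
f 14 15 3
f 16 15 14
f 4 14 21
f 14 3 20
f 21 20 7
f 14 20 21
f 4 21 26
f 21 7 27
f 26 27 9
f 21 27 26
f 4 26 30
f 26 9 33
f 30 33 10
f 26 33 30
f 5 31 19
f 31 10 32
f 19 32 6
f 31 32 19
f 3 15 39
f 15 5 40
f 39 40 12
f 15 40 39
f 7 20 36
f 20 3 35
f 36 35 11
f 20 35 36
f 9 27 28
f 27 7 24
f 28 24 8
f 27 24 28
f 10 33 29
f 33 9 25
f 29 25 2
f 33 25 29
f 44 46 43
f 47 44 43
f 43 46 45
f 45 47 43
f 44 50 46
f 48 44 47
f 48 50 44
f 46 50 45
f 49 47 45
f 45 50 49
f 49 48 47
f 50 48 49
f 52 51 55
f 52 55 53
f 53 55 56
f 53 56 54
f 55 51 57
f 55 57 56
f 56 57 58
f 56 58 54
f 57 51 59
f 57 59 58
f 58 59 60
f 58 60 54
f 59 51 61
f 59 61 60
f 60 61 62
f 60 62 54
f 61 51 63
f 61 63 62
f 62 63 64
f 62 64 54
f 63 51 65
f 63 65 64
f 64 65 66
f 64 66 54
f 65 51 67
f 65 67 66
f 66 67 68
f 66 68 54
f 67 51 69
f 67 69 68
f 68 69 70
f 68 70 54
f 69 51 71
f 69 71 70
f 70 71 72
f 70 72 54
f 71 51 73
f 71 73 72
f 72 73 74
f 72 74 54
f 73 51 52
f 73 52 74
f 74 52 53
f 74 53 54
f 76 75 78
f 76 78 77
f 78 75 79
f 78 79 77
f 79 75 80
f 79 80 77
f 80 75 81
f 80 81 77
f 81 75 82
f 81 82 77
f 82 75 83
f 82 83 77
f 83 75 84
f 83 84 77
f 84 75 85
f 84 85 77
f 85 75 86
f 85 86 77
f 86 75 76
f 86 76 77



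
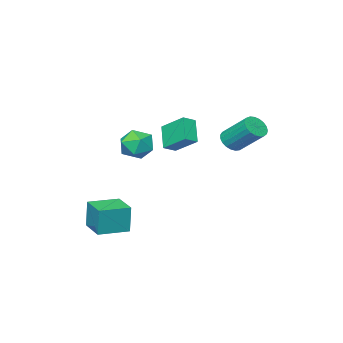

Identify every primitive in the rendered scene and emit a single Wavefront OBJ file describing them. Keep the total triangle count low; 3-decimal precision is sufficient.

v 0.433 0.665 3.163
v 0.237 2.152 4.139
v 1.106 1.534 1.973
v 0.911 3.021 2.95
v 1.209 0.539 3.51
v 1.014 2.026 4.487
v 1.883 1.408 2.321
v 1.687 2.895 3.297
v -3.523 1.109 1.538
v -2.798 1.404 1.329
v -3.052 3.026 2.733
v -3.777 2.731 2.942
v -3.002 1.56 1.112
v -3.257 3.182 2.515
v -3.297 1.638 0.968
v -3.551 3.26 2.372
v -3.63 1.625 0.923
v -3.885 3.247 2.327
v -3.945 1.522 0.984
v -4.199 3.144 2.388
v -4.187 1.348 1.141
v -4.441 2.97 2.545
v -4.314 1.133 1.367
v -4.569 2.755 2.771
v -4.304 0.914 1.622
v -4.559 2.536 3.026
v -4.16 0.728 1.863
v -4.414 2.35 3.267
v -3.905 0.608 2.048
v -4.159 2.23 3.451
v -3.584 0.575 2.144
v -3.838 2.197 3.548
v -3.252 0.634 2.136
v -3.506 2.256 3.54
v -2.967 0.775 2.024
v -3.222 2.397 3.428
v -2.779 0.974 1.829
v -3.033 2.596 3.232
v -2.719 1.197 1.583
v -2.973 2.818 2.986
v 2.219 -1.907 -4.009
v 2.195 -1.818 -2.232
v 2.778 -0.293 -4.083
v 2.754 -0.204 -2.305
v 3.986 -2.516 -3.955
v 3.962 -2.427 -2.177
v 4.545 -0.902 -4.028
v 4.521 -0.813 -2.251
v 2.996 1.827 2.546
v 3.654 1.6 3.375
v 2.886 0.12 2.165
v 3.544 -0.107 2.994
v 2.542 0.259 3.183
v 2.611 1.314 3.418
v 3.929 0.406 2.122
v 3.998 1.461 2.357
v 4.231 0.721 3.113
v 3.374 0.63 3.769
v 3.166 1.09 1.771
v 2.309 0.999 2.427
f 2 4 1
f 5 2 1
f 1 4 3
f 3 5 1
f 2 8 4
f 6 2 5
f 6 8 2
f 4 8 3
f 7 5 3
f 3 8 7
f 7 6 5
f 8 6 7
f 10 9 13
f 10 13 11
f 11 13 14
f 11 14 12
f 13 9 15
f 13 15 14
f 14 15 16
f 14 16 12
f 15 9 17
f 15 17 16
f 16 17 18
f 16 18 12
f 17 9 19
f 17 19 18
f 18 19 20
f 18 20 12
f 19 9 21
f 19 21 20
f 20 21 22
f 20 22 12
f 21 9 23
f 21 23 22
f 22 23 24
f 22 24 12
f 23 9 25
f 23 25 24
f 24 25 26
f 24 26 12
f 25 9 27
f 25 27 26
f 26 27 28
f 26 28 12
f 27 9 29
f 27 29 28
f 28 29 30
f 28 30 12
f 29 9 31
f 29 31 30
f 30 31 32
f 30 32 12
f 31 9 33
f 31 33 32
f 32 33 34
f 32 34 12
f 33 9 35
f 33 35 34
f 34 35 36
f 34 36 12
f 35 9 37
f 35 37 36
f 36 37 38
f 36 38 12
f 37 9 39
f 37 39 38
f 38 39 40
f 38 40 12
f 39 9 10
f 39 10 40
f 40 10 11
f 40 11 12
f 42 44 41
f 45 42 41
f 41 44 43
f 43 45 41
f 42 48 44
f 46 42 45
f 46 48 42
f 44 48 43
f 47 45 43
f 43 48 47
f 47 46 45
f 48 46 47
f 49 60 54
f 49 54 50
f 49 50 56
f 49 56 59
f 49 59 60
f 50 54 58
f 54 60 53
f 60 59 51
f 59 56 55
f 56 50 57
f 52 58 53
f 52 53 51
f 52 51 55
f 52 55 57
f 52 57 58
f 53 58 54
f 51 53 60
f 55 51 59
f 57 55 56
f 58 57 50



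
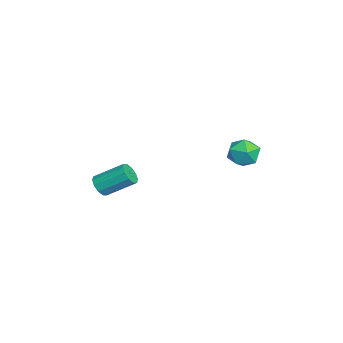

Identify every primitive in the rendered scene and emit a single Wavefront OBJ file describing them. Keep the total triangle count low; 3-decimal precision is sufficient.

v 3.645 4.438 4.025
v 4.152 4.18 3.191
v 2.908 2.98 4.029
v 3.415 2.722 3.195
v 3.905 2.826 4.072
v 4.36 3.727 4.069
v 2.7 3.433 3.151
v 3.155 4.334 3.148
v 3.568 3.558 2.651
v 4.312 3.183 3.22
v 2.748 3.977 4
v 3.492 3.602 4.569
v 3.587 -3.889 1.142
v 4.143 -4.164 1.487
v 4.29 -2.565 2.522
v 3.733 -2.291 2.178
v 4.294 -3.949 1.135
v 4.441 -2.351 2.17
v 4.174 -3.712 0.786
v 4.321 -2.114 1.821
v 3.83 -3.543 0.573
v 3.977 -1.944 1.608
v 3.393 -3.505 0.577
v 3.54 -1.907 1.613
v 3.03 -3.615 0.798
v 3.177 -2.016 1.833
v 2.879 -3.829 1.15
v 3.026 -2.231 2.185
v 2.999 -4.066 1.499
v 3.146 -2.468 2.534
v 3.343 -4.236 1.712
v 3.49 -2.637 2.747
v 3.78 -4.273 1.707
v 3.927 -2.675 2.743
f 1 12 6
f 1 6 2
f 1 2 8
f 1 8 11
f 1 11 12
f 2 6 10
f 6 12 5
f 12 11 3
f 11 8 7
f 8 2 9
f 4 10 5
f 4 5 3
f 4 3 7
f 4 7 9
f 4 9 10
f 5 10 6
f 3 5 12
f 7 3 11
f 9 7 8
f 10 9 2
f 14 13 17
f 14 17 15
f 15 17 18
f 15 18 16
f 17 13 19
f 17 19 18
f 18 19 20
f 18 20 16
f 19 13 21
f 19 21 20
f 20 21 22
f 20 22 16
f 21 13 23
f 21 23 22
f 22 23 24
f 22 24 16
f 23 13 25
f 23 25 24
f 24 25 26
f 24 26 16
f 25 13 27
f 25 27 26
f 26 27 28
f 26 28 16
f 27 13 29
f 27 29 28
f 28 29 30
f 28 30 16
f 29 13 31
f 29 31 30
f 30 31 32
f 30 32 16
f 31 13 33
f 31 33 32
f 32 33 34
f 32 34 16
f 33 13 14
f 33 14 34
f 34 14 15
f 34 15 16



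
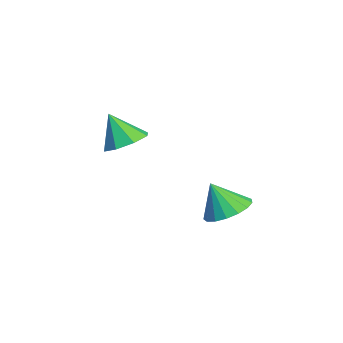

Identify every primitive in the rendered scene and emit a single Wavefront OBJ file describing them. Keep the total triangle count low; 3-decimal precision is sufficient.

v -1.27 -2.532 2.32
v -0.464 -2.287 2.666
v -1.63 -3.128 3.58
v -0.953 -1.799 2.757
v -1.627 -1.741 2.592
v -2.092 -2.145 2.267
v -2.075 -2.777 1.974
v -1.587 -3.265 1.883
v -0.912 -3.324 2.048
v -0.448 -2.919 2.372
v 2.769 0.704 0.956
v 3.216 -0.044 0.661
v 2.571 0.116 2.144
v 3.533 0.206 0.837
v 3.675 0.569 1.041
v 3.61 0.964 1.225
v 3.352 1.299 1.348
v 2.96 1.497 1.381
v 2.525 1.514 1.317
v 2.146 1.346 1.17
v 1.909 1.03 0.974
v 1.87 0.64 0.774
v 2.036 0.264 0.616
v 2.371 -0.011 0.536
v 2.797 -0.122 0.552
f 2 1 4
f 2 4 3
f 4 1 5
f 4 5 3
f 5 1 6
f 5 6 3
f 6 1 7
f 6 7 3
f 7 1 8
f 7 8 3
f 8 1 9
f 8 9 3
f 9 1 10
f 9 10 3
f 10 1 2
f 10 2 3
f 12 11 14
f 12 14 13
f 14 11 15
f 14 15 13
f 15 11 16
f 15 16 13
f 16 11 17
f 16 17 13
f 17 11 18
f 17 18 13
f 18 11 19
f 18 19 13
f 19 11 20
f 19 20 13
f 20 11 21
f 20 21 13
f 21 11 22
f 21 22 13
f 22 11 23
f 22 23 13
f 23 11 24
f 23 24 13
f 24 11 25
f 24 25 13
f 25 11 12
f 25 12 13



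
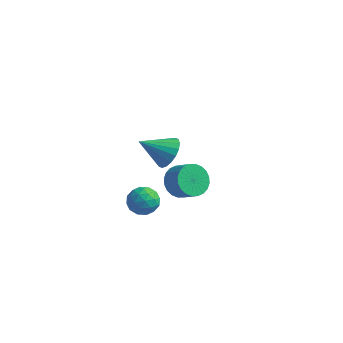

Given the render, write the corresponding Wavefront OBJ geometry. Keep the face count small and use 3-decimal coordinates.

v 1.945 3.436 -2.617
v 2.489 3.446 -3.396
v 3.4 3.235 -2.761
v 2.855 3.224 -1.983
v 2.502 3.802 -3.294
v 3.412 3.591 -2.659
v 2.429 4.103 -3.09
v 3.339 3.891 -2.455
v 2.282 4.302 -2.813
v 3.193 4.09 -2.179
v 2.085 4.369 -2.507
v 2.995 4.157 -1.872
v 1.866 4.294 -2.218
v 2.776 4.082 -1.583
v 1.658 4.088 -1.989
v 2.569 3.877 -1.354
v 1.495 3.783 -1.856
v 2.406 3.572 -1.221
v 1.4 3.425 -1.839
v 2.311 3.214 -1.204
v 1.388 3.069 -1.941
v 2.298 2.858 -1.306
v 1.461 2.769 -2.145
v 2.371 2.557 -1.51
v 1.607 2.57 -2.421
v 2.518 2.358 -1.787
v 1.805 2.503 -2.728
v 2.715 2.291 -2.093
v 2.024 2.578 -3.017
v 2.934 2.366 -2.382
v 2.231 2.783 -3.246
v 3.142 2.572 -2.611
v 2.394 3.088 -3.379
v 3.305 2.877 -2.744
v 3.215 -0.697 -0.994
v 3.649 -1.191 -0.488
v 2.071 -1.229 -0.532
v 2.505 -1.723 -0.026
v 2.482 -0.904 0.113
v 3.189 -0.576 -0.173
v 2.531 -1.844 -0.847
v 3.238 -1.516 -1.133
v 3.227 -1.901 -0.397
v 3.196 -1.32 0.196
v 2.524 -1.1 -1.216
v 2.493 -0.519 -0.623
v 3.533 -0.897 -0.782
v 2.187 -1.523 -0.238
v 2.174 -1.041 -0.157
v 2.429 -1.332 0.141
v 3.262 -0.536 -0.597
v 3.517 -0.826 -0.299
v 2.831 -0.658 0.054
v 2.203 -1.594 -0.721
v 2.458 -1.884 -0.423
v 3.291 -1.088 -1.161
v 3.546 -1.379 -0.863
v 2.889 -1.762 -1.074
v 3.54 -1.605 -0.43
v 2.867 -1.917 -0.159
v 2.882 -1.989 -0.641
v 3.298 -1.796 -0.809
v 3.522 -1.263 -0.082
v 2.849 -1.576 0.19
v 2.835 -1.095 0.271
v 3.251 -0.902 0.103
v 3.273 -1.68 -0.028
v 2.871 -0.844 -1.21
v 2.198 -1.157 -0.938
v 2.469 -1.518 -1.123
v 2.885 -1.325 -1.291
v 2.853 -0.503 -0.861
v 2.18 -0.815 -0.59
v 2.422 -0.624 -0.211
v 2.838 -0.431 -0.379
v 2.447 -0.74 -0.992
v 4.312 -1.314 3.499
v 4.94 -1.47 4.096
v 3.268 -2.146 4.381
v 4.781 -1.136 4.223
v 4.528 -0.837 4.206
v 4.233 -0.632 4.05
v 3.954 -0.562 3.784
v 3.746 -0.642 3.462
v 3.649 -0.854 3.148
v 3.685 -1.158 2.903
v 3.844 -1.492 2.776
v 4.096 -1.791 2.792
v 4.391 -1.996 2.949
v 4.671 -2.065 3.214
v 4.879 -1.986 3.536
v 4.975 -1.774 3.851
f 2 1 5
f 2 5 3
f 3 5 6
f 3 6 4
f 5 1 7
f 5 7 6
f 6 7 8
f 6 8 4
f 7 1 9
f 7 9 8
f 8 9 10
f 8 10 4
f 9 1 11
f 9 11 10
f 10 11 12
f 10 12 4
f 11 1 13
f 11 13 12
f 12 13 14
f 12 14 4
f 13 1 15
f 13 15 14
f 14 15 16
f 14 16 4
f 15 1 17
f 15 17 16
f 16 17 18
f 16 18 4
f 17 1 19
f 17 19 18
f 18 19 20
f 18 20 4
f 19 1 21
f 19 21 20
f 20 21 22
f 20 22 4
f 21 1 23
f 21 23 22
f 22 23 24
f 22 24 4
f 23 1 25
f 23 25 24
f 24 25 26
f 24 26 4
f 25 1 27
f 25 27 26
f 26 27 28
f 26 28 4
f 27 1 29
f 27 29 28
f 28 29 30
f 28 30 4
f 29 1 31
f 29 31 30
f 30 31 32
f 30 32 4
f 31 1 33
f 31 33 32
f 32 33 34
f 32 34 4
f 33 1 2
f 33 2 34
f 34 2 3
f 34 3 4
f 35 72 51
f 72 46 75
f 51 75 40
f 72 75 51
f 35 51 47
f 51 40 52
f 47 52 36
f 51 52 47
f 35 47 56
f 47 36 57
f 56 57 42
f 47 57 56
f 35 56 68
f 56 42 71
f 68 71 45
f 56 71 68
f 35 68 72
f 68 45 76
f 72 76 46
f 68 76 72
f 36 52 63
f 52 40 66
f 63 66 44
f 52 66 63
f 40 75 53
f 75 46 74
f 53 74 39
f 75 74 53
f 46 76 73
f 76 45 69
f 73 69 37
f 76 69 73
f 45 71 70
f 71 42 58
f 70 58 41
f 71 58 70
f 42 57 62
f 57 36 59
f 62 59 43
f 57 59 62
f 38 64 50
f 64 44 65
f 50 65 39
f 64 65 50
f 38 50 48
f 50 39 49
f 48 49 37
f 50 49 48
f 38 48 55
f 48 37 54
f 55 54 41
f 48 54 55
f 38 55 60
f 55 41 61
f 60 61 43
f 55 61 60
f 38 60 64
f 60 43 67
f 64 67 44
f 60 67 64
f 39 65 53
f 65 44 66
f 53 66 40
f 65 66 53
f 37 49 73
f 49 39 74
f 73 74 46
f 49 74 73
f 41 54 70
f 54 37 69
f 70 69 45
f 54 69 70
f 43 61 62
f 61 41 58
f 62 58 42
f 61 58 62
f 44 67 63
f 67 43 59
f 63 59 36
f 67 59 63
f 78 77 80
f 78 80 79
f 80 77 81
f 80 81 79
f 81 77 82
f 81 82 79
f 82 77 83
f 82 83 79
f 83 77 84
f 83 84 79
f 84 77 85
f 84 85 79
f 85 77 86
f 85 86 79
f 86 77 87
f 86 87 79
f 87 77 88
f 87 88 79
f 88 77 89
f 88 89 79
f 89 77 90
f 89 90 79
f 90 77 91
f 90 91 79
f 91 77 92
f 91 92 79
f 92 77 78
f 92 78 79



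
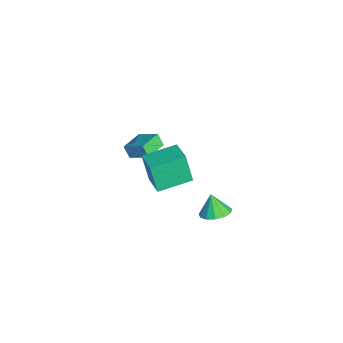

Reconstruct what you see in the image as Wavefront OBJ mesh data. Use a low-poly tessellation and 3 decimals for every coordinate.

v 0.969 -2.126 0.061
v 0.612 -2.473 1.77
v 0.451 -0.296 0.324
v 0.094 -0.643 2.033
v 2.306 -1.797 0.407
v 1.949 -2.144 2.116
v 1.788 0.033 0.67
v 1.431 -0.314 2.379
v 3.776 0.972 -0.05
v 4.568 0.884 0.244
v 3.344 0.768 1.05
v 4.459 1.349 0.287
v 4.133 1.693 0.223
v 3.693 1.809 0.072
v 3.28 1.659 -0.118
v 3.024 1.291 -0.286
v 3.007 0.821 -0.38
v 3.234 0.4 -0.369
v 3.633 0.16 -0.257
v 4.078 0.178 -0.079
v 4.426 0.448 0.108
v -2.654 -2.901 -1.708
v -2.939 -3.193 -0.997
v -3.743 -2.025 -1.785
v -4.028 -2.317 -1.074
v -1.932 -1.943 -1.026
v -2.217 -2.235 -0.315
v -3.021 -1.067 -1.103
v -3.306 -1.359 -0.392
f 2 4 1
f 5 2 1
f 1 4 3
f 3 5 1
f 2 8 4
f 6 2 5
f 6 8 2
f 4 8 3
f 7 5 3
f 3 8 7
f 7 6 5
f 8 6 7
f 10 9 12
f 10 12 11
f 12 9 13
f 12 13 11
f 13 9 14
f 13 14 11
f 14 9 15
f 14 15 11
f 15 9 16
f 15 16 11
f 16 9 17
f 16 17 11
f 17 9 18
f 17 18 11
f 18 9 19
f 18 19 11
f 19 9 20
f 19 20 11
f 20 9 21
f 20 21 11
f 21 9 10
f 21 10 11
f 23 25 22
f 26 23 22
f 22 25 24
f 24 26 22
f 23 29 25
f 27 23 26
f 27 29 23
f 25 29 24
f 28 26 24
f 24 29 28
f 28 27 26
f 29 27 28



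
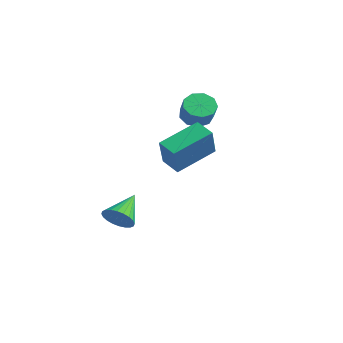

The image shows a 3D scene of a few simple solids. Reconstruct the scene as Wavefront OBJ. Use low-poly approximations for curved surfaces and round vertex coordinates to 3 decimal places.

v 0.766 -0.224 0.005
v 0.933 1.782 0.813
v 1.743 -0.164 -0.346
v 1.91 1.843 0.462
v 1.35 -0.883 1.518
v 1.517 1.124 2.326
v 2.327 -0.822 1.167
v 2.494 1.184 1.975
v -0.698 -1.659 -3.77
v -0.362 -1.954 -3.071
v -1.302 -0.261 -2.89
v -0.118 -1.776 -3.188
v 0.037 -1.579 -3.393
v 0.081 -1.395 -3.656
v 0.006 -1.251 -3.936
v -0.176 -1.169 -4.191
v -0.438 -1.162 -4.382
v -0.739 -1.23 -4.48
v -1.033 -1.364 -4.47
v -1.277 -1.543 -4.353
v -1.432 -1.739 -4.148
v -1.476 -1.924 -3.885
v -1.401 -2.068 -3.605
v -1.219 -2.15 -3.35
v -0.957 -2.157 -3.159
v -0.656 -2.088 -3.061
v -0.677 2.816 1.623
v -0.128 2.513 1.109
v 0.565 2.182 2.044
v 0.017 2.484 2.557
v -0.016 3.045 1.214
v 0.677 2.714 2.149
v -0.213 3.47 1.511
v 0.48 3.139 2.445
v -0.627 3.589 1.859
v 0.067 3.257 2.794
v -1.064 3.345 2.097
v -0.371 3.014 3.032
v -1.32 2.854 2.113
v -0.627 2.523 3.048
v -1.275 2.345 1.899
v -0.582 2.014 2.834
v -0.95 2.056 1.556
v -0.257 1.725 2.491
v -0.497 2.122 1.244
v 0.196 1.791 2.179
f 2 4 1
f 5 2 1
f 1 4 3
f 3 5 1
f 2 8 4
f 6 2 5
f 6 8 2
f 4 8 3
f 7 5 3
f 3 8 7
f 7 6 5
f 8 6 7
f 10 9 12
f 10 12 11
f 12 9 13
f 12 13 11
f 13 9 14
f 13 14 11
f 14 9 15
f 14 15 11
f 15 9 16
f 15 16 11
f 16 9 17
f 16 17 11
f 17 9 18
f 17 18 11
f 18 9 19
f 18 19 11
f 19 9 20
f 19 20 11
f 20 9 21
f 20 21 11
f 21 9 22
f 21 22 11
f 22 9 23
f 22 23 11
f 23 9 24
f 23 24 11
f 24 9 25
f 24 25 11
f 25 9 26
f 25 26 11
f 26 9 10
f 26 10 11
f 28 27 31
f 28 31 29
f 29 31 32
f 29 32 30
f 31 27 33
f 31 33 32
f 32 33 34
f 32 34 30
f 33 27 35
f 33 35 34
f 34 35 36
f 34 36 30
f 35 27 37
f 35 37 36
f 36 37 38
f 36 38 30
f 37 27 39
f 37 39 38
f 38 39 40
f 38 40 30
f 39 27 41
f 39 41 40
f 40 41 42
f 40 42 30
f 41 27 43
f 41 43 42
f 42 43 44
f 42 44 30
f 43 27 45
f 43 45 44
f 44 45 46
f 44 46 30
f 45 27 28
f 45 28 46
f 46 28 29
f 46 29 30



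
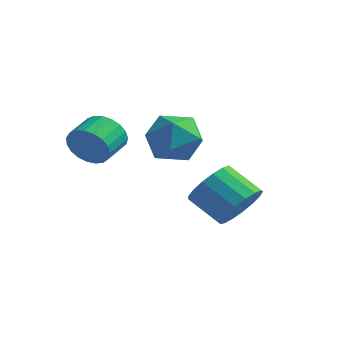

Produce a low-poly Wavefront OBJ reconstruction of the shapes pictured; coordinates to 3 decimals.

v -2.902 4.206 1.499
v -2.228 3.586 0.921
v -4.252 3.634 0.539
v -3.578 3.014 -0.039
v -3.78 2.774 0.998
v -2.945 3.128 1.591
v -3.535 4.092 -0.131
v -2.7 4.446 0.462
v -2.619 3.515 -0.086
v -2.771 2.701 0.611
v -3.709 4.519 0.849
v -3.861 3.705 1.546
v -3.632 -0.414 1.546
v -3.275 -0.589 2.217
v -3.33 0.399 2.504
v -3.688 0.574 1.834
v -3.024 -0.518 2.023
v -3.079 0.469 2.311
v -2.879 -0.43 1.747
v -2.934 0.558 2.034
v -2.864 -0.339 1.436
v -2.919 0.649 1.724
v -2.982 -0.26 1.145
v -3.037 0.727 1.432
v -3.212 -0.209 0.922
v -3.267 0.779 1.209
v -3.515 -0.192 0.808
v -3.57 0.795 1.095
v -3.838 -0.214 0.821
v -3.894 0.773 1.108
v -4.126 -0.271 0.96
v -4.181 0.717 1.247
v -4.328 -0.352 1.2
v -4.384 0.636 1.487
v -4.41 -0.444 1.5
v -4.466 0.544 1.787
v -4.358 -0.531 1.808
v -4.413 0.457 2.095
v -4.18 -0.597 2.071
v -4.235 0.391 2.358
v -3.907 -0.632 2.243
v -3.962 0.356 2.53
v -3.587 -0.629 2.295
v -3.642 0.359 2.582
v -0.135 2.708 -1.264
v 0.339 3.072 -0.552
v -0.83 3.056 0.236
v -1.305 2.692 -0.476
v 0.187 3.428 -0.771
v -0.983 3.412 0.017
v -0.04 3.619 -1.103
v -1.209 3.603 -0.315
v -0.288 3.602 -1.472
v -1.458 3.585 -0.684
v -0.502 3.379 -1.793
v -1.671 3.363 -1.005
v -0.631 3.003 -1.993
v -1.8 2.987 -1.205
v -0.647 2.56 -2.026
v -1.816 2.543 -1.238
v -0.546 2.15 -1.884
v -1.715 2.134 -1.096
v -0.35 1.868 -1.601
v -1.52 1.852 -0.812
v -0.106 1.779 -1.24
v -1.275 1.763 -0.451
v 0.132 1.903 -0.884
v -1.037 1.886 -0.096
v 0.309 2.211 -0.616
v -0.861 2.194 0.172
v 0.383 2.633 -0.496
v -0.786 2.616 0.292
f 1 12 6
f 1 6 2
f 1 2 8
f 1 8 11
f 1 11 12
f 2 6 10
f 6 12 5
f 12 11 3
f 11 8 7
f 8 2 9
f 4 10 5
f 4 5 3
f 4 3 7
f 4 7 9
f 4 9 10
f 5 10 6
f 3 5 12
f 7 3 11
f 9 7 8
f 10 9 2
f 14 13 17
f 14 17 15
f 15 17 18
f 15 18 16
f 17 13 19
f 17 19 18
f 18 19 20
f 18 20 16
f 19 13 21
f 19 21 20
f 20 21 22
f 20 22 16
f 21 13 23
f 21 23 22
f 22 23 24
f 22 24 16
f 23 13 25
f 23 25 24
f 24 25 26
f 24 26 16
f 25 13 27
f 25 27 26
f 26 27 28
f 26 28 16
f 27 13 29
f 27 29 28
f 28 29 30
f 28 30 16
f 29 13 31
f 29 31 30
f 30 31 32
f 30 32 16
f 31 13 33
f 31 33 32
f 32 33 34
f 32 34 16
f 33 13 35
f 33 35 34
f 34 35 36
f 34 36 16
f 35 13 37
f 35 37 36
f 36 37 38
f 36 38 16
f 37 13 39
f 37 39 38
f 38 39 40
f 38 40 16
f 39 13 41
f 39 41 40
f 40 41 42
f 40 42 16
f 41 13 43
f 41 43 42
f 42 43 44
f 42 44 16
f 43 13 14
f 43 14 44
f 44 14 15
f 44 15 16
f 46 45 49
f 46 49 47
f 47 49 50
f 47 50 48
f 49 45 51
f 49 51 50
f 50 51 52
f 50 52 48
f 51 45 53
f 51 53 52
f 52 53 54
f 52 54 48
f 53 45 55
f 53 55 54
f 54 55 56
f 54 56 48
f 55 45 57
f 55 57 56
f 56 57 58
f 56 58 48
f 57 45 59
f 57 59 58
f 58 59 60
f 58 60 48
f 59 45 61
f 59 61 60
f 60 61 62
f 60 62 48
f 61 45 63
f 61 63 62
f 62 63 64
f 62 64 48
f 63 45 65
f 63 65 64
f 64 65 66
f 64 66 48
f 65 45 67
f 65 67 66
f 66 67 68
f 66 68 48
f 67 45 69
f 67 69 68
f 68 69 70
f 68 70 48
f 69 45 71
f 69 71 70
f 70 71 72
f 70 72 48
f 71 45 46
f 71 46 72
f 72 46 47
f 72 47 48



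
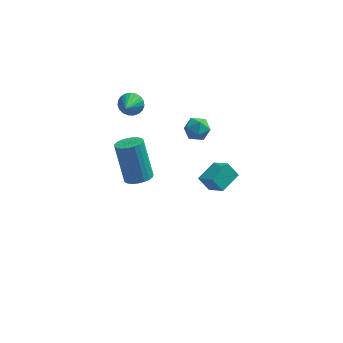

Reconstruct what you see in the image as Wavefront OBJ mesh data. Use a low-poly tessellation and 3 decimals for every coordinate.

v -1.406 -1.932 2.717
v -0.911 -2.274 2.989
v -1.379 -1.529 4.775
v -1.874 -1.188 4.503
v -0.788 -2.037 2.923
v -1.256 -1.293 4.709
v -0.771 -1.783 2.822
v -1.24 -1.039 4.607
v -0.865 -1.554 2.702
v -1.333 -0.81 4.487
v -1.052 -1.391 2.585
v -1.52 -0.647 4.37
v -1.3 -1.321 2.491
v -1.768 -0.577 4.276
v -1.566 -1.357 2.436
v -2.035 -0.613 4.221
v -1.805 -1.492 2.429
v -2.273 -0.748 4.215
v -1.975 -1.704 2.473
v -2.443 -0.96 4.258
v -2.046 -1.954 2.559
v -2.514 -1.21 4.344
v -2.007 -2.201 2.672
v -2.475 -1.457 4.457
v -1.863 -2.402 2.793
v -2.332 -1.658 4.578
v -1.641 -2.521 2.901
v -2.109 -1.777 4.686
v -1.378 -2.538 2.977
v -1.846 -1.794 4.763
v -1.12 -2.451 3.009
v -1.588 -1.707 4.794
v 0.38 2.076 2.349
v 0.893 2.525 2.315
v 1.087 1.295 2.685
v 1.6 1.744 2.651
v 1.118 1.813 3.13
v 0.681 2.296 2.922
v 1.299 1.524 2.078
v 0.862 2.007 1.87
v 1.461 2.185 2.147
v 1.35 2.363 2.797
v 0.63 1.457 2.203
v 0.519 1.635 2.853
v 1.03 2.591 -2.116
v 1.707 1.897 -1.409
v 1.732 3.551 -1.847
v 2.409 2.858 -1.14
v 1.551 2.402 -2.8
v 2.228 1.709 -2.093
v 2.253 3.363 -2.531
v 2.93 2.669 -1.824
v -2.109 3.112 3.005
v -1.723 2.8 2.617
v -2.271 2.128 3.635
v -1.557 2.889 2.798
v -1.486 3.016 3.016
v -1.523 3.16 3.232
v -1.661 3.296 3.408
v -1.876 3.4 3.515
v -2.132 3.454 3.534
v -2.383 3.449 3.461
v -2.587 3.386 3.31
v -2.709 3.276 3.106
v -2.726 3.137 2.884
v -2.637 2.994 2.683
v -2.456 2.872 2.539
v -2.216 2.791 2.474
v -1.956 2.765 2.502
f 2 1 5
f 2 5 3
f 3 5 6
f 3 6 4
f 5 1 7
f 5 7 6
f 6 7 8
f 6 8 4
f 7 1 9
f 7 9 8
f 8 9 10
f 8 10 4
f 9 1 11
f 9 11 10
f 10 11 12
f 10 12 4
f 11 1 13
f 11 13 12
f 12 13 14
f 12 14 4
f 13 1 15
f 13 15 14
f 14 15 16
f 14 16 4
f 15 1 17
f 15 17 16
f 16 17 18
f 16 18 4
f 17 1 19
f 17 19 18
f 18 19 20
f 18 20 4
f 19 1 21
f 19 21 20
f 20 21 22
f 20 22 4
f 21 1 23
f 21 23 22
f 22 23 24
f 22 24 4
f 23 1 25
f 23 25 24
f 24 25 26
f 24 26 4
f 25 1 27
f 25 27 26
f 26 27 28
f 26 28 4
f 27 1 29
f 27 29 28
f 28 29 30
f 28 30 4
f 29 1 31
f 29 31 30
f 30 31 32
f 30 32 4
f 31 1 2
f 31 2 32
f 32 2 3
f 32 3 4
f 33 44 38
f 33 38 34
f 33 34 40
f 33 40 43
f 33 43 44
f 34 38 42
f 38 44 37
f 44 43 35
f 43 40 39
f 40 34 41
f 36 42 37
f 36 37 35
f 36 35 39
f 36 39 41
f 36 41 42
f 37 42 38
f 35 37 44
f 39 35 43
f 41 39 40
f 42 41 34
f 46 48 45
f 49 46 45
f 45 48 47
f 47 49 45
f 46 52 48
f 50 46 49
f 50 52 46
f 48 52 47
f 51 49 47
f 47 52 51
f 51 50 49
f 52 50 51
f 54 53 56
f 54 56 55
f 56 53 57
f 56 57 55
f 57 53 58
f 57 58 55
f 58 53 59
f 58 59 55
f 59 53 60
f 59 60 55
f 60 53 61
f 60 61 55
f 61 53 62
f 61 62 55
f 62 53 63
f 62 63 55
f 63 53 64
f 63 64 55
f 64 53 65
f 64 65 55
f 65 53 66
f 65 66 55
f 66 53 67
f 66 67 55
f 67 53 68
f 67 68 55
f 68 53 69
f 68 69 55
f 69 53 54
f 69 54 55



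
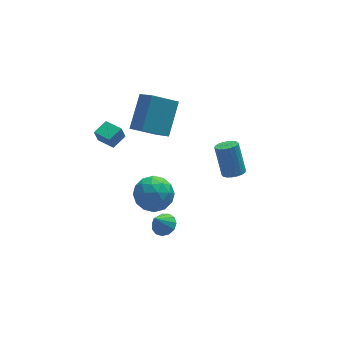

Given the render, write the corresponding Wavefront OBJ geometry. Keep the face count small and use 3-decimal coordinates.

v 1.706 -0.746 -1.835
v 2.203 -0.391 -1.99
v 2.07 0.481 -0.421
v 1.574 0.126 -0.265
v 1.987 -0.243 -2.09
v 1.854 0.629 -0.521
v 1.715 -0.195 -2.14
v 1.582 0.677 -0.571
v 1.442 -0.256 -2.129
v 1.309 0.616 -0.56
v 1.221 -0.414 -2.06
v 1.088 0.458 -0.491
v 1.096 -0.638 -1.946
v 0.963 0.234 -0.377
v 1.092 -0.883 -1.81
v 0.959 -0.011 -0.241
v 1.21 -1.101 -1.679
v 1.077 -0.229 -0.11
v 1.426 -1.249 -1.579
v 1.293 -0.377 -0.01
v 1.698 -1.297 -1.529
v 1.565 -0.425 0.04
v 1.971 -1.236 -1.54
v 1.838 -0.364 0.029
v 2.192 -1.078 -1.609
v 2.059 -0.206 -0.04
v 2.317 -0.854 -1.723
v 2.184 0.018 -0.154
v 2.321 -0.609 -1.859
v 2.188 0.263 -0.29
v -2.322 2.133 0.201
v -1.365 3.507 1.566
v -2.67 3.261 -0.691
v -1.714 4.635 0.674
v -0.946 1.945 -0.574
v 0.01 3.319 0.791
v -1.295 3.073 -1.466
v -0.338 4.447 -0.101
v -2.776 -3.279 -2.091
v -2.374 -2.854 -1.765
v -3.364 -3.521 -1.049
v -2.669 -2.651 -1.884
v -2.998 -2.647 -2.069
v -3.257 -2.844 -2.261
v -3.363 -3.179 -2.399
v -3.283 -3.546 -2.439
v -3.042 -3.828 -2.368
v -2.717 -3.936 -2.21
v -2.41 -3.835 -2.013
v -2.22 -3.557 -1.842
v -2.207 -3.192 -1.749
v -3.625 3.036 -1.854
v -3.834 3.01 -1.072
v -4.199 3.979 -1.976
v -4.407 3.953 -1.194
v -2.833 3.547 -1.626
v -3.041 3.521 -0.844
v -3.406 4.49 -1.748
v -3.615 4.464 -0.966
v -2.426 1.392 -4.029
v -1.368 0.994 -3.917
v -3.092 -0.194 -3.383
v -2.034 -0.592 -3.271
v -2.401 0.243 -2.595
v -1.99 1.224 -2.994
v -2.47 -0.424 -4.306
v -2.059 0.557 -4.705
v -1.396 -0.128 -4.088
v -1.353 0.284 -3.031
v -3.107 0.516 -4.269
v -3.064 0.928 -3.212
v -1.839 1.332 -4.03
v -2.621 -0.532 -3.27
v -2.837 -0.041 -2.873
v -2.215 -0.275 -2.807
v -2.204 1.467 -3.487
v -1.582 1.233 -3.421
v -2.189 0.792 -2.645
v -2.878 -0.433 -3.879
v -2.256 -0.667 -3.813
v -2.245 1.075 -4.493
v -1.623 0.841 -4.427
v -2.271 0.008 -4.655
v -1.233 0.439 -4.064
v -1.625 -0.494 -3.685
v -1.881 -0.395 -4.293
v -1.639 0.182 -4.527
v -1.208 0.681 -3.443
v -1.599 -0.251 -3.063
v -1.815 0.24 -2.666
v -1.573 0.816 -2.901
v -1.224 0.021 -3.543
v -2.861 1.051 -4.237
v -3.252 0.119 -3.857
v -2.887 -0.016 -4.399
v -2.645 0.56 -4.634
v -2.835 1.294 -3.615
v -3.227 0.361 -3.236
v -2.821 0.618 -2.773
v -2.579 1.195 -3.007
v -3.236 0.779 -3.757
f 2 1 5
f 2 5 3
f 3 5 6
f 3 6 4
f 5 1 7
f 5 7 6
f 6 7 8
f 6 8 4
f 7 1 9
f 7 9 8
f 8 9 10
f 8 10 4
f 9 1 11
f 9 11 10
f 10 11 12
f 10 12 4
f 11 1 13
f 11 13 12
f 12 13 14
f 12 14 4
f 13 1 15
f 13 15 14
f 14 15 16
f 14 16 4
f 15 1 17
f 15 17 16
f 16 17 18
f 16 18 4
f 17 1 19
f 17 19 18
f 18 19 20
f 18 20 4
f 19 1 21
f 19 21 20
f 20 21 22
f 20 22 4
f 21 1 23
f 21 23 22
f 22 23 24
f 22 24 4
f 23 1 25
f 23 25 24
f 24 25 26
f 24 26 4
f 25 1 27
f 25 27 26
f 26 27 28
f 26 28 4
f 27 1 29
f 27 29 28
f 28 29 30
f 28 30 4
f 29 1 2
f 29 2 30
f 30 2 3
f 30 3 4
f 32 34 31
f 35 32 31
f 31 34 33
f 33 35 31
f 32 38 34
f 36 32 35
f 36 38 32
f 34 38 33
f 37 35 33
f 33 38 37
f 37 36 35
f 38 36 37
f 40 39 42
f 40 42 41
f 42 39 43
f 42 43 41
f 43 39 44
f 43 44 41
f 44 39 45
f 44 45 41
f 45 39 46
f 45 46 41
f 46 39 47
f 46 47 41
f 47 39 48
f 47 48 41
f 48 39 49
f 48 49 41
f 49 39 50
f 49 50 41
f 50 39 51
f 50 51 41
f 51 39 40
f 51 40 41
f 53 55 52
f 56 53 52
f 52 55 54
f 54 56 52
f 53 59 55
f 57 53 56
f 57 59 53
f 55 59 54
f 58 56 54
f 54 59 58
f 58 57 56
f 59 57 58
f 60 97 76
f 97 71 100
f 76 100 65
f 97 100 76
f 60 76 72
f 76 65 77
f 72 77 61
f 76 77 72
f 60 72 81
f 72 61 82
f 81 82 67
f 72 82 81
f 60 81 93
f 81 67 96
f 93 96 70
f 81 96 93
f 60 93 97
f 93 70 101
f 97 101 71
f 93 101 97
f 61 77 88
f 77 65 91
f 88 91 69
f 77 91 88
f 65 100 78
f 100 71 99
f 78 99 64
f 100 99 78
f 71 101 98
f 101 70 94
f 98 94 62
f 101 94 98
f 70 96 95
f 96 67 83
f 95 83 66
f 96 83 95
f 67 82 87
f 82 61 84
f 87 84 68
f 82 84 87
f 63 89 75
f 89 69 90
f 75 90 64
f 89 90 75
f 63 75 73
f 75 64 74
f 73 74 62
f 75 74 73
f 63 73 80
f 73 62 79
f 80 79 66
f 73 79 80
f 63 80 85
f 80 66 86
f 85 86 68
f 80 86 85
f 63 85 89
f 85 68 92
f 89 92 69
f 85 92 89
f 64 90 78
f 90 69 91
f 78 91 65
f 90 91 78
f 62 74 98
f 74 64 99
f 98 99 71
f 74 99 98
f 66 79 95
f 79 62 94
f 95 94 70
f 79 94 95
f 68 86 87
f 86 66 83
f 87 83 67
f 86 83 87
f 69 92 88
f 92 68 84
f 88 84 61
f 92 84 88

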